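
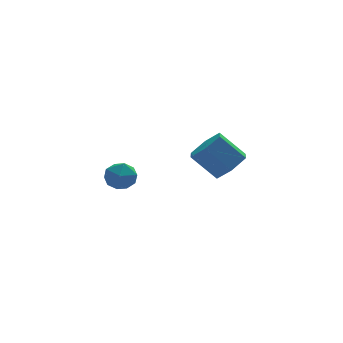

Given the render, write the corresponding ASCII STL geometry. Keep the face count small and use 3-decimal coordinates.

solid 
facet normal 0.604 -0.362 -0.710
outer loop
vertex 4.375 -0.317 -3.787
vertex 3.616 -0.692 -4.241
vertex 3.908 0.2 -4.448
endloop
endfacet
facet normal 0.631 0.761 0.149
outer loop
vertex 4.375 -0.317 -3.787
vertex 3.908 0.2 -4.448
vertex 3.402 0.266 -2.644
endloop
endfacet
facet normal 0.631 0.761 0.149
outer loop
vertex 3.402 0.266 -2.644
vertex 3.908 0.2 -4.448
vertex 2.935 0.783 -3.305
endloop
endfacet
facet normal -0.604 0.362 0.710
outer loop
vertex 3.402 0.266 -2.644
vertex 2.935 0.783 -3.305
vertex 2.644 -0.108 -3.099
endloop
endfacet
facet normal 0.604 -0.362 -0.710
outer loop
vertex 3.908 0.2 -4.448
vertex 3.616 -0.692 -4.241
vertex 3.15 -0.175 -4.902
endloop
endfacet
facet normal -0.106 0.846 -0.522
outer loop
vertex 3.908 0.2 -4.448
vertex 3.15 -0.175 -4.902
vertex 2.935 0.783 -3.305
endloop
endfacet
facet normal -0.105 0.846 -0.522
outer loop
vertex 2.935 0.783 -3.305
vertex 3.15 -0.175 -4.902
vertex 2.177 0.408 -3.76
endloop
endfacet
facet normal -0.605 0.362 0.710
outer loop
vertex 2.935 0.783 -3.305
vertex 2.177 0.408 -3.76
vertex 2.644 -0.108 -3.099
endloop
endfacet
facet normal 0.605 -0.362 -0.709
outer loop
vertex 3.15 -0.175 -4.902
vertex 3.616 -0.692 -4.241
vertex 2.858 -1.066 -4.696
endloop
endfacet
facet normal -0.736 0.086 -0.671
outer loop
vertex 3.15 -0.175 -4.902
vertex 2.858 -1.066 -4.696
vertex 2.177 0.408 -3.76
endloop
endfacet
facet normal -0.737 0.086 -0.671
outer loop
vertex 2.177 0.408 -3.76
vertex 2.858 -1.066 -4.696
vertex 1.885 -0.483 -3.553
endloop
endfacet
facet normal -0.604 0.363 0.710
outer loop
vertex 2.177 0.408 -3.76
vertex 1.885 -0.483 -3.553
vertex 2.644 -0.108 -3.099
endloop
endfacet
facet normal 0.604 -0.362 -0.710
outer loop
vertex 2.858 -1.066 -4.696
vertex 3.616 -0.692 -4.241
vertex 3.325 -1.583 -4.035
endloop
endfacet
facet normal -0.631 -0.761 -0.149
outer loop
vertex 2.858 -1.066 -4.696
vertex 3.325 -1.583 -4.035
vertex 1.885 -0.483 -3.553
endloop
endfacet
facet normal -0.631 -0.761 -0.149
outer loop
vertex 1.885 -0.483 -3.553
vertex 3.325 -1.583 -4.035
vertex 2.352 -1.0 -2.892
endloop
endfacet
facet normal -0.604 0.362 0.710
outer loop
vertex 1.885 -0.483 -3.553
vertex 2.352 -1.0 -2.892
vertex 2.644 -0.108 -3.099
endloop
endfacet
facet normal 0.605 -0.362 -0.710
outer loop
vertex 3.325 -1.583 -4.035
vertex 3.616 -0.692 -4.241
vertex 4.083 -1.208 -3.58
endloop
endfacet
facet normal 0.106 -0.847 0.522
outer loop
vertex 3.325 -1.583 -4.035
vertex 4.083 -1.208 -3.58
vertex 2.352 -1.0 -2.892
endloop
endfacet
facet normal 0.106 -0.846 0.522
outer loop
vertex 2.352 -1.0 -2.892
vertex 4.083 -1.208 -3.58
vertex 3.11 -0.625 -2.438
endloop
endfacet
facet normal -0.604 0.362 0.710
outer loop
vertex 2.352 -1.0 -2.892
vertex 3.11 -0.625 -2.438
vertex 2.644 -0.108 -3.099
endloop
endfacet
facet normal 0.604 -0.363 -0.710
outer loop
vertex 4.083 -1.208 -3.58
vertex 3.616 -0.692 -4.241
vertex 4.375 -0.317 -3.787
endloop
endfacet
facet normal 0.736 -0.085 0.671
outer loop
vertex 4.083 -1.208 -3.58
vertex 4.375 -0.317 -3.787
vertex 3.11 -0.625 -2.438
endloop
endfacet
facet normal 0.736 -0.086 0.671
outer loop
vertex 3.11 -0.625 -2.438
vertex 4.375 -0.317 -3.787
vertex 3.402 0.266 -2.644
endloop
endfacet
facet normal -0.605 0.362 0.709
outer loop
vertex 3.11 -0.625 -2.438
vertex 3.402 0.266 -2.644
vertex 2.644 -0.108 -3.099
endloop
endfacet
facet normal -0.244 0.967 -0.077
outer loop
vertex -1.711 -2.62 -3.167
vertex -2.467 -2.8 -3.031
vertex -1.987 -2.631 -2.429
endloop
endfacet
facet normal 0.422 0.890 0.171
outer loop
vertex -1.711 -2.62 -3.167
vertex -1.987 -2.631 -2.429
vertex -1.278 -2.936 -2.589
endloop
endfacet
facet normal 0.795 0.520 -0.311
outer loop
vertex -1.711 -2.62 -3.167
vertex -1.278 -2.936 -2.589
vertex -1.319 -3.293 -3.291
endloop
endfacet
facet normal 0.360 0.368 -0.857
outer loop
vertex -1.711 -2.62 -3.167
vertex -1.319 -3.293 -3.291
vertex -2.054 -3.209 -3.564
endloop
endfacet
facet normal -0.281 0.644 -0.712
outer loop
vertex -1.711 -2.62 -3.167
vertex -2.054 -3.209 -3.564
vertex -2.467 -2.8 -3.031
endloop
endfacet
facet normal 0.391 0.504 0.770
outer loop
vertex -1.278 -2.936 -2.589
vertex -1.987 -2.631 -2.429
vertex -1.766 -3.311 -2.096
endloop
endfacet
facet normal -0.685 0.628 0.370
outer loop
vertex -1.987 -2.631 -2.429
vertex -2.467 -2.8 -3.031
vertex -2.501 -3.227 -2.369
endloop
endfacet
facet normal -0.746 0.105 -0.658
outer loop
vertex -2.467 -2.8 -3.031
vertex -2.054 -3.209 -3.564
vertex -2.542 -3.584 -3.071
endloop
endfacet
facet normal 0.293 -0.342 -0.893
outer loop
vertex -2.054 -3.209 -3.564
vertex -1.319 -3.293 -3.291
vertex -1.833 -3.889 -3.231
endloop
endfacet
facet normal 0.995 -0.095 -0.010
outer loop
vertex -1.319 -3.293 -3.291
vertex -1.278 -2.936 -2.589
vertex -1.353 -3.72 -2.629
endloop
endfacet
facet normal -0.360 -0.368 0.857
outer loop
vertex -2.109 -3.9 -2.493
vertex -1.766 -3.311 -2.096
vertex -2.501 -3.227 -2.369
endloop
endfacet
facet normal -0.795 -0.520 0.311
outer loop
vertex -2.109 -3.9 -2.493
vertex -2.501 -3.227 -2.369
vertex -2.542 -3.584 -3.071
endloop
endfacet
facet normal -0.422 -0.890 -0.171
outer loop
vertex -2.109 -3.9 -2.493
vertex -2.542 -3.584 -3.071
vertex -1.833 -3.889 -3.231
endloop
endfacet
facet normal 0.244 -0.967 0.077
outer loop
vertex -2.109 -3.9 -2.493
vertex -1.833 -3.889 -3.231
vertex -1.353 -3.72 -2.629
endloop
endfacet
facet normal 0.281 -0.644 0.712
outer loop
vertex -2.109 -3.9 -2.493
vertex -1.353 -3.72 -2.629
vertex -1.766 -3.311 -2.096
endloop
endfacet
facet normal -0.293 0.342 0.893
outer loop
vertex -2.501 -3.227 -2.369
vertex -1.766 -3.311 -2.096
vertex -1.987 -2.631 -2.429
endloop
endfacet
facet normal -0.995 0.095 0.010
outer loop
vertex -2.542 -3.584 -3.071
vertex -2.501 -3.227 -2.369
vertex -2.467 -2.8 -3.031
endloop
endfacet
facet normal -0.391 -0.504 -0.770
outer loop
vertex -1.833 -3.889 -3.231
vertex -2.542 -3.584 -3.071
vertex -2.054 -3.209 -3.564
endloop
endfacet
facet normal 0.685 -0.628 -0.370
outer loop
vertex -1.353 -3.72 -2.629
vertex -1.833 -3.889 -3.231
vertex -1.319 -3.293 -3.291
endloop
endfacet
facet normal 0.746 -0.105 0.658
outer loop
vertex -1.766 -3.311 -2.096
vertex -1.353 -3.72 -2.629
vertex -1.278 -2.936 -2.589
endloop
endfacet

endsolid


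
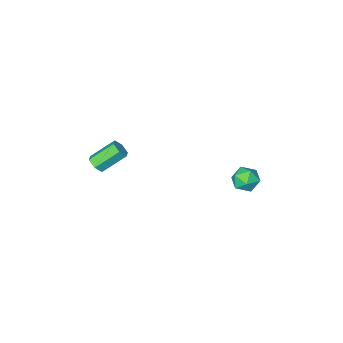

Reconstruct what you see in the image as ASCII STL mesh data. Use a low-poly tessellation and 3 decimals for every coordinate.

solid 
facet normal 0.729 -0.265 -0.631
outer loop
vertex 3.232 2.082 3.227
vertex 2.933 1.682 3.049
vertex 2.905 2.158 2.817
endloop
endfacet
facet normal 0.296 0.953 -0.059
outer loop
vertex 3.232 2.082 3.227
vertex 2.905 2.158 2.817
vertex 2.147 2.477 4.168
endloop
endfacet
facet normal 0.297 0.953 -0.058
outer loop
vertex 2.147 2.477 4.168
vertex 2.905 2.158 2.817
vertex 1.82 2.554 3.759
endloop
endfacet
facet normal -0.728 0.267 0.632
outer loop
vertex 2.147 2.477 4.168
vertex 1.82 2.554 3.759
vertex 1.847 2.078 3.991
endloop
endfacet
facet normal 0.727 -0.266 -0.633
outer loop
vertex 2.905 2.158 2.817
vertex 2.933 1.682 3.049
vertex 2.605 1.759 2.64
endloop
endfacet
facet normal -0.387 0.601 -0.699
outer loop
vertex 2.905 2.158 2.817
vertex 2.605 1.759 2.64
vertex 1.82 2.554 3.759
endloop
endfacet
facet normal -0.387 0.601 -0.699
outer loop
vertex 1.82 2.554 3.759
vertex 2.605 1.759 2.64
vertex 1.52 2.154 3.581
endloop
endfacet
facet normal -0.729 0.266 0.631
outer loop
vertex 1.82 2.554 3.759
vertex 1.52 2.154 3.581
vertex 1.847 2.078 3.991
endloop
endfacet
facet normal 0.727 -0.266 -0.633
outer loop
vertex 2.605 1.759 2.64
vertex 2.933 1.682 3.049
vertex 2.633 1.283 2.872
endloop
endfacet
facet normal -0.683 -0.352 -0.640
outer loop
vertex 2.605 1.759 2.64
vertex 2.633 1.283 2.872
vertex 1.52 2.154 3.581
endloop
endfacet
facet normal -0.683 -0.352 -0.640
outer loop
vertex 1.52 2.154 3.581
vertex 2.633 1.283 2.872
vertex 1.548 1.678 3.813
endloop
endfacet
facet normal -0.729 0.265 0.631
outer loop
vertex 1.52 2.154 3.581
vertex 1.548 1.678 3.813
vertex 1.847 2.078 3.991
endloop
endfacet
facet normal 0.728 -0.267 -0.632
outer loop
vertex 2.633 1.283 2.872
vertex 2.933 1.682 3.049
vertex 2.96 1.206 3.281
endloop
endfacet
facet normal -0.297 -0.953 0.058
outer loop
vertex 2.633 1.283 2.872
vertex 2.96 1.206 3.281
vertex 1.548 1.678 3.813
endloop
endfacet
facet normal -0.296 -0.953 0.060
outer loop
vertex 1.548 1.678 3.813
vertex 2.96 1.206 3.281
vertex 1.875 1.602 4.223
endloop
endfacet
facet normal -0.729 0.265 0.631
outer loop
vertex 1.548 1.678 3.813
vertex 1.875 1.602 4.223
vertex 1.847 2.078 3.991
endloop
endfacet
facet normal 0.729 -0.266 -0.631
outer loop
vertex 2.96 1.206 3.281
vertex 2.933 1.682 3.049
vertex 3.26 1.606 3.459
endloop
endfacet
facet normal 0.387 -0.601 0.699
outer loop
vertex 2.96 1.206 3.281
vertex 3.26 1.606 3.459
vertex 1.875 1.602 4.223
endloop
endfacet
facet normal 0.387 -0.601 0.699
outer loop
vertex 1.875 1.602 4.223
vertex 3.26 1.606 3.459
vertex 2.175 2.001 4.4
endloop
endfacet
facet normal -0.727 0.266 0.633
outer loop
vertex 1.875 1.602 4.223
vertex 2.175 2.001 4.4
vertex 1.847 2.078 3.991
endloop
endfacet
facet normal 0.729 -0.265 -0.631
outer loop
vertex 3.26 1.606 3.459
vertex 2.933 1.682 3.049
vertex 3.232 2.082 3.227
endloop
endfacet
facet normal 0.683 0.352 0.640
outer loop
vertex 3.26 1.606 3.459
vertex 3.232 2.082 3.227
vertex 2.175 2.001 4.4
endloop
endfacet
facet normal 0.683 0.352 0.640
outer loop
vertex 2.175 2.001 4.4
vertex 3.232 2.082 3.227
vertex 2.147 2.477 4.168
endloop
endfacet
facet normal -0.727 0.266 0.633
outer loop
vertex 2.175 2.001 4.4
vertex 2.147 2.477 4.168
vertex 1.847 2.078 3.991
endloop
endfacet
facet normal -0.001 0.998 -0.059
outer loop
vertex -3.798 4.501 -0.087
vertex -4.291 4.536 0.514
vertex -3.523 4.544 0.639
endloop
endfacet
facet normal 0.623 0.731 -0.279
outer loop
vertex -3.798 4.501 -0.087
vertex -3.523 4.544 0.639
vertex -3.19 4.064 0.125
endloop
endfacet
facet normal 0.492 0.286 -0.822
outer loop
vertex -3.798 4.501 -0.087
vertex -3.19 4.064 0.125
vertex -3.753 3.759 -0.318
endloop
endfacet
facet normal -0.212 0.279 -0.937
outer loop
vertex -3.798 4.501 -0.087
vertex -3.753 3.759 -0.318
vertex -4.433 4.051 -0.077
endloop
endfacet
facet normal -0.517 0.719 -0.466
outer loop
vertex -3.798 4.501 -0.087
vertex -4.433 4.051 -0.077
vertex -4.291 4.536 0.514
endloop
endfacet
facet normal 0.901 0.350 0.256
outer loop
vertex -3.19 4.064 0.125
vertex -3.523 4.544 0.639
vertex -3.307 3.829 0.857
endloop
endfacet
facet normal -0.108 0.783 0.613
outer loop
vertex -3.523 4.544 0.639
vertex -4.291 4.536 0.514
vertex -3.987 4.121 1.098
endloop
endfacet
facet normal -0.943 0.330 -0.045
outer loop
vertex -4.291 4.536 0.514
vertex -4.433 4.051 -0.077
vertex -4.55 3.816 0.655
endloop
endfacet
facet normal -0.450 -0.382 -0.807
outer loop
vertex -4.433 4.051 -0.077
vertex -3.753 3.759 -0.318
vertex -4.217 3.336 0.141
endloop
endfacet
facet normal 0.690 -0.370 -0.622
outer loop
vertex -3.753 3.759 -0.318
vertex -3.19 4.064 0.125
vertex -3.449 3.344 0.266
endloop
endfacet
facet normal 0.212 -0.279 0.937
outer loop
vertex -3.942 3.379 0.867
vertex -3.307 3.829 0.857
vertex -3.987 4.121 1.098
endloop
endfacet
facet normal -0.492 -0.286 0.822
outer loop
vertex -3.942 3.379 0.867
vertex -3.987 4.121 1.098
vertex -4.55 3.816 0.655
endloop
endfacet
facet normal -0.623 -0.731 0.279
outer loop
vertex -3.942 3.379 0.867
vertex -4.55 3.816 0.655
vertex -4.217 3.336 0.141
endloop
endfacet
facet normal 0.001 -0.998 0.059
outer loop
vertex -3.942 3.379 0.867
vertex -4.217 3.336 0.141
vertex -3.449 3.344 0.266
endloop
endfacet
facet normal 0.517 -0.719 0.466
outer loop
vertex -3.942 3.379 0.867
vertex -3.449 3.344 0.266
vertex -3.307 3.829 0.857
endloop
endfacet
facet normal 0.450 0.382 0.807
outer loop
vertex -3.987 4.121 1.098
vertex -3.307 3.829 0.857
vertex -3.523 4.544 0.639
endloop
endfacet
facet normal -0.690 0.370 0.622
outer loop
vertex -4.55 3.816 0.655
vertex -3.987 4.121 1.098
vertex -4.291 4.536 0.514
endloop
endfacet
facet normal -0.901 -0.350 -0.256
outer loop
vertex -4.217 3.336 0.141
vertex -4.55 3.816 0.655
vertex -4.433 4.051 -0.077
endloop
endfacet
facet normal 0.108 -0.783 -0.613
outer loop
vertex -3.449 3.344 0.266
vertex -4.217 3.336 0.141
vertex -3.753 3.759 -0.318
endloop
endfacet
facet normal 0.943 -0.330 0.045
outer loop
vertex -3.307 3.829 0.857
vertex -3.449 3.344 0.266
vertex -3.19 4.064 0.125
endloop
endfacet

endsolid


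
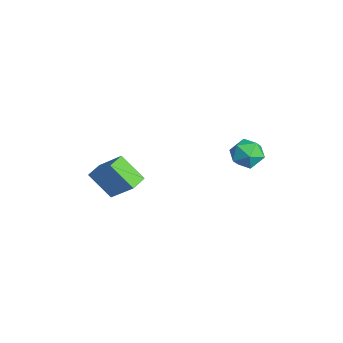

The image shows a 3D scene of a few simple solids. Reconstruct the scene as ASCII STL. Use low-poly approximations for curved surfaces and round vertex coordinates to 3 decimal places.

solid 
facet normal -0.591 -0.393 -0.705
outer loop
vertex -1.064 -3.315 -0.918
vertex -1.629 -2.634 -0.824
vertex -0.237 -2.469 -2.083
endloop
endfacet
facet normal 0.635 -0.765 -0.105
outer loop
vertex 0.909 -1.706 -0.716
vertex -1.064 -3.315 -0.918
vertex -0.237 -2.469 -2.083
endloop
endfacet
facet normal -0.591 -0.393 -0.705
outer loop
vertex -0.237 -2.469 -2.083
vertex -1.629 -2.634 -0.824
vertex -0.802 -1.788 -1.989
endloop
endfacet
facet normal 0.498 0.510 -0.702
outer loop
vertex -0.802 -1.788 -1.989
vertex 0.909 -1.706 -0.716
vertex -0.237 -2.469 -2.083
endloop
endfacet
facet normal -0.498 -0.510 0.702
outer loop
vertex -1.064 -3.315 -0.918
vertex -0.483 -1.871 0.543
vertex -1.629 -2.634 -0.824
endloop
endfacet
facet normal 0.635 -0.765 -0.105
outer loop
vertex 0.082 -2.552 0.449
vertex -1.064 -3.315 -0.918
vertex 0.909 -1.706 -0.716
endloop
endfacet
facet normal -0.498 -0.510 0.702
outer loop
vertex 0.082 -2.552 0.449
vertex -0.483 -1.871 0.543
vertex -1.064 -3.315 -0.918
endloop
endfacet
facet normal -0.635 0.765 0.105
outer loop
vertex -1.629 -2.634 -0.824
vertex -0.483 -1.871 0.543
vertex -0.802 -1.788 -1.989
endloop
endfacet
facet normal 0.498 0.510 -0.702
outer loop
vertex 0.344 -1.025 -0.622
vertex 0.909 -1.706 -0.716
vertex -0.802 -1.788 -1.989
endloop
endfacet
facet normal -0.635 0.765 0.105
outer loop
vertex -0.802 -1.788 -1.989
vertex -0.483 -1.871 0.543
vertex 0.344 -1.025 -0.622
endloop
endfacet
facet normal 0.591 0.393 0.705
outer loop
vertex 0.344 -1.025 -0.622
vertex 0.082 -2.552 0.449
vertex 0.909 -1.706 -0.716
endloop
endfacet
facet normal 0.591 0.393 0.705
outer loop
vertex -0.483 -1.871 0.543
vertex 0.082 -2.552 0.449
vertex 0.344 -1.025 -0.622
endloop
endfacet
facet normal -0.974 -0.220 0.062
outer loop
vertex 0.482 3.731 0.36
vertex 0.686 2.932 0.731
vertex 0.556 3.656 1.258
endloop
endfacet
facet normal -0.868 0.484 0.112
outer loop
vertex 0.482 3.731 0.36
vertex 0.556 3.656 1.258
vertex 0.903 4.376 0.834
endloop
endfacet
facet normal -0.531 0.699 -0.479
outer loop
vertex 0.482 3.731 0.36
vertex 0.903 4.376 0.834
vertex 1.247 4.097 0.045
endloop
endfacet
facet normal -0.429 0.128 -0.894
outer loop
vertex 0.482 3.731 0.36
vertex 1.247 4.097 0.045
vertex 1.113 3.205 -0.018
endloop
endfacet
facet normal -0.702 -0.439 -0.560
outer loop
vertex 0.482 3.731 0.36
vertex 1.113 3.205 -0.018
vertex 0.686 2.932 0.731
endloop
endfacet
facet normal -0.435 0.603 0.668
outer loop
vertex 0.903 4.376 0.834
vertex 0.556 3.656 1.258
vertex 1.367 3.975 1.498
endloop
endfacet
facet normal -0.607 -0.536 0.587
outer loop
vertex 0.556 3.656 1.258
vertex 0.686 2.932 0.731
vertex 1.233 3.083 1.435
endloop
endfacet
facet normal -0.168 -0.891 -0.421
outer loop
vertex 0.686 2.932 0.731
vertex 1.113 3.205 -0.018
vertex 1.577 2.804 0.646
endloop
endfacet
facet normal 0.274 0.027 -0.961
outer loop
vertex 1.113 3.205 -0.018
vertex 1.247 4.097 0.045
vertex 1.924 3.524 0.222
endloop
endfacet
facet normal 0.109 0.951 -0.289
outer loop
vertex 1.247 4.097 0.045
vertex 0.903 4.376 0.834
vertex 1.794 4.248 0.749
endloop
endfacet
facet normal 0.429 -0.128 0.894
outer loop
vertex 1.998 3.449 1.12
vertex 1.367 3.975 1.498
vertex 1.233 3.083 1.435
endloop
endfacet
facet normal 0.531 -0.699 0.479
outer loop
vertex 1.998 3.449 1.12
vertex 1.233 3.083 1.435
vertex 1.577 2.804 0.646
endloop
endfacet
facet normal 0.868 -0.484 -0.112
outer loop
vertex 1.998 3.449 1.12
vertex 1.577 2.804 0.646
vertex 1.924 3.524 0.222
endloop
endfacet
facet normal 0.974 0.220 -0.062
outer loop
vertex 1.998 3.449 1.12
vertex 1.924 3.524 0.222
vertex 1.794 4.248 0.749
endloop
endfacet
facet normal 0.702 0.439 0.560
outer loop
vertex 1.998 3.449 1.12
vertex 1.794 4.248 0.749
vertex 1.367 3.975 1.498
endloop
endfacet
facet normal -0.274 -0.027 0.961
outer loop
vertex 1.233 3.083 1.435
vertex 1.367 3.975 1.498
vertex 0.556 3.656 1.258
endloop
endfacet
facet normal -0.109 -0.951 0.289
outer loop
vertex 1.577 2.804 0.646
vertex 1.233 3.083 1.435
vertex 0.686 2.932 0.731
endloop
endfacet
facet normal 0.435 -0.603 -0.668
outer loop
vertex 1.924 3.524 0.222
vertex 1.577 2.804 0.646
vertex 1.113 3.205 -0.018
endloop
endfacet
facet normal 0.607 0.536 -0.587
outer loop
vertex 1.794 4.248 0.749
vertex 1.924 3.524 0.222
vertex 1.247 4.097 0.045
endloop
endfacet
facet normal 0.168 0.891 0.421
outer loop
vertex 1.367 3.975 1.498
vertex 1.794 4.248 0.749
vertex 0.903 4.376 0.834
endloop
endfacet

endsolid


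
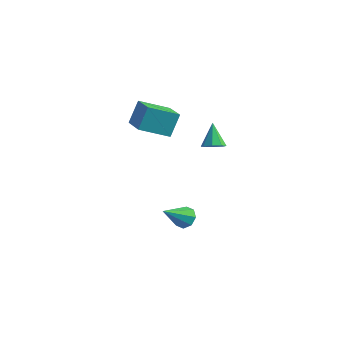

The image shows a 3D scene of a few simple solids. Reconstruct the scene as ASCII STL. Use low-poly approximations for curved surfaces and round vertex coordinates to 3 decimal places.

solid 
facet normal 0.141 0.785 -0.603
outer loop
vertex -0.368 -0.028 -3.617
vertex -0.657 -0.396 -4.164
vertex -0.913 0.042 -3.653
endloop
endfacet
facet normal -0.023 0.308 0.951
outer loop
vertex -0.368 -0.028 -3.617
vertex -0.913 0.042 -3.653
vertex -0.923 -1.864 -3.036
endloop
endfacet
facet normal 0.142 0.786 -0.602
outer loop
vertex -0.913 0.042 -3.653
vertex -0.657 -0.396 -4.164
vertex -1.308 -0.144 -3.989
endloop
endfacet
facet normal -0.691 0.226 0.687
outer loop
vertex -0.913 0.042 -3.653
vertex -1.308 -0.144 -3.989
vertex -0.923 -1.864 -3.036
endloop
endfacet
facet normal 0.142 0.785 -0.603
outer loop
vertex -1.308 -0.144 -3.989
vertex -0.657 -0.396 -4.164
vertex -1.322 -0.478 -4.427
endloop
endfacet
facet normal -0.980 -0.142 0.140
outer loop
vertex -1.308 -0.144 -3.989
vertex -1.322 -0.478 -4.427
vertex -0.923 -1.864 -3.036
endloop
endfacet
facet normal 0.142 0.785 -0.603
outer loop
vertex -1.322 -0.478 -4.427
vertex -0.657 -0.396 -4.164
vertex -0.947 -0.764 -4.711
endloop
endfacet
facet normal -0.724 -0.581 -0.371
outer loop
vertex -1.322 -0.478 -4.427
vertex -0.947 -0.764 -4.711
vertex -0.923 -1.864 -3.036
endloop
endfacet
facet normal 0.143 0.784 -0.604
outer loop
vertex -0.947 -0.764 -4.711
vertex -0.657 -0.396 -4.164
vertex -0.401 -0.835 -4.674
endloop
endfacet
facet normal -0.071 -0.834 -0.547
outer loop
vertex -0.947 -0.764 -4.711
vertex -0.401 -0.835 -4.674
vertex -0.923 -1.864 -3.036
endloop
endfacet
facet normal 0.141 0.784 -0.604
outer loop
vertex -0.401 -0.835 -4.674
vertex -0.657 -0.396 -4.164
vertex -0.006 -0.648 -4.339
endloop
endfacet
facet normal 0.596 -0.752 -0.283
outer loop
vertex -0.401 -0.835 -4.674
vertex -0.006 -0.648 -4.339
vertex -0.923 -1.864 -3.036
endloop
endfacet
facet normal 0.142 0.785 -0.603
outer loop
vertex -0.006 -0.648 -4.339
vertex -0.657 -0.396 -4.164
vertex 0.008 -0.314 -3.901
endloop
endfacet
facet normal 0.885 -0.384 0.264
outer loop
vertex -0.006 -0.648 -4.339
vertex 0.008 -0.314 -3.901
vertex -0.923 -1.864 -3.036
endloop
endfacet
facet normal 0.142 0.785 -0.603
outer loop
vertex 0.008 -0.314 -3.901
vertex -0.657 -0.396 -4.164
vertex -0.368 -0.028 -3.617
endloop
endfacet
facet normal 0.628 0.056 0.776
outer loop
vertex 0.008 -0.314 -3.901
vertex -0.368 -0.028 -3.617
vertex -0.923 -1.864 -3.036
endloop
endfacet
facet normal 0.390 -0.418 -0.820
outer loop
vertex 1.592 0.155 1.914
vertex 1.059 -0.212 1.848
vertex 1.243 0.375 1.636
endloop
endfacet
facet normal 0.408 0.892 0.194
outer loop
vertex 1.592 0.155 1.914
vertex 1.243 0.375 1.636
vertex 0.481 0.412 3.072
endloop
endfacet
facet normal 0.388 -0.418 -0.822
outer loop
vertex 1.243 0.375 1.636
vertex 1.059 -0.212 1.848
vertex 0.786 0.252 1.483
endloop
endfacet
facet normal -0.214 0.967 -0.138
outer loop
vertex 1.243 0.375 1.636
vertex 0.786 0.252 1.483
vertex 0.481 0.412 3.072
endloop
endfacet
facet normal 0.388 -0.418 -0.822
outer loop
vertex 0.786 0.252 1.483
vertex 1.059 -0.212 1.848
vertex 0.489 -0.143 1.544
endloop
endfacet
facet normal -0.797 0.567 -0.210
outer loop
vertex 0.786 0.252 1.483
vertex 0.489 -0.143 1.544
vertex 0.481 0.412 3.072
endloop
endfacet
facet normal 0.387 -0.418 -0.821
outer loop
vertex 0.489 -0.143 1.544
vertex 1.059 -0.212 1.848
vertex 0.526 -0.578 1.783
endloop
endfacet
facet normal -0.997 -0.073 0.021
outer loop
vertex 0.489 -0.143 1.544
vertex 0.526 -0.578 1.783
vertex 0.481 0.412 3.072
endloop
endfacet
facet normal 0.387 -0.418 -0.822
outer loop
vertex 0.526 -0.578 1.783
vertex 1.059 -0.212 1.848
vertex 0.876 -0.798 2.06
endloop
endfacet
facet normal -0.698 -0.580 0.421
outer loop
vertex 0.526 -0.578 1.783
vertex 0.876 -0.798 2.06
vertex 0.481 0.412 3.072
endloop
endfacet
facet normal 0.388 -0.418 -0.821
outer loop
vertex 0.876 -0.798 2.06
vertex 1.059 -0.212 1.848
vertex 1.333 -0.675 2.213
endloop
endfacet
facet normal -0.076 -0.654 0.753
outer loop
vertex 0.876 -0.798 2.06
vertex 1.333 -0.675 2.213
vertex 0.481 0.412 3.072
endloop
endfacet
facet normal 0.390 -0.417 -0.821
outer loop
vertex 1.333 -0.675 2.213
vertex 1.059 -0.212 1.848
vertex 1.629 -0.28 2.153
endloop
endfacet
facet normal 0.506 -0.254 0.824
outer loop
vertex 1.333 -0.675 2.213
vertex 1.629 -0.28 2.153
vertex 0.481 0.412 3.072
endloop
endfacet
facet normal 0.389 -0.418 -0.821
outer loop
vertex 1.629 -0.28 2.153
vertex 1.059 -0.212 1.848
vertex 1.592 0.155 1.914
endloop
endfacet
facet normal 0.707 0.386 0.593
outer loop
vertex 1.629 -0.28 2.153
vertex 1.592 0.155 1.914
vertex 0.481 0.412 3.072
endloop
endfacet
facet normal -0.815 0.520 -0.253
outer loop
vertex -3.835 -0.375 3.466
vertex -2.788 0.914 2.744
vertex -3.876 -1.087 2.135
endloop
endfacet
facet normal -0.578 -0.712 0.399
outer loop
vertex -2.392 -2.034 2.596
vertex -3.835 -0.375 3.466
vertex -3.876 -1.087 2.135
endloop
endfacet
facet normal -0.816 0.520 -0.253
outer loop
vertex -3.876 -1.087 2.135
vertex -2.788 0.914 2.744
vertex -2.83 0.202 1.413
endloop
endfacet
facet normal -0.027 -0.472 -0.881
outer loop
vertex -2.83 0.202 1.413
vertex -2.392 -2.034 2.596
vertex -3.876 -1.087 2.135
endloop
endfacet
facet normal 0.027 0.472 0.881
outer loop
vertex -3.835 -0.375 3.466
vertex -1.304 -0.033 3.205
vertex -2.788 0.914 2.744
endloop
endfacet
facet normal -0.578 -0.712 0.399
outer loop
vertex -2.35 -1.322 3.927
vertex -3.835 -0.375 3.466
vertex -2.392 -2.034 2.596
endloop
endfacet
facet normal 0.027 0.472 0.881
outer loop
vertex -2.35 -1.322 3.927
vertex -1.304 -0.033 3.205
vertex -3.835 -0.375 3.466
endloop
endfacet
facet normal 0.578 0.712 -0.399
outer loop
vertex -2.788 0.914 2.744
vertex -1.304 -0.033 3.205
vertex -2.83 0.202 1.413
endloop
endfacet
facet normal -0.027 -0.472 -0.881
outer loop
vertex -1.345 -0.745 1.874
vertex -2.392 -2.034 2.596
vertex -2.83 0.202 1.413
endloop
endfacet
facet normal 0.578 0.712 -0.399
outer loop
vertex -2.83 0.202 1.413
vertex -1.304 -0.033 3.205
vertex -1.345 -0.745 1.874
endloop
endfacet
facet normal 0.815 -0.521 0.253
outer loop
vertex -1.345 -0.745 1.874
vertex -2.35 -1.322 3.927
vertex -2.392 -2.034 2.596
endloop
endfacet
facet normal 0.816 -0.520 0.253
outer loop
vertex -1.304 -0.033 3.205
vertex -2.35 -1.322 3.927
vertex -1.345 -0.745 1.874
endloop
endfacet

endsolid


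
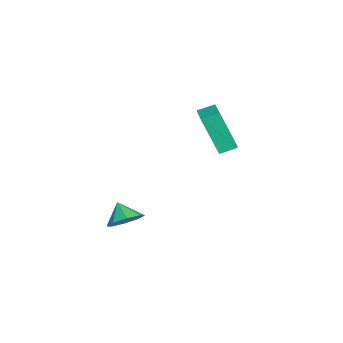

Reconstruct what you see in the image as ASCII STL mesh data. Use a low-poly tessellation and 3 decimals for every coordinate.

solid 
facet normal -0.950 -0.252 -0.183
outer loop
vertex -3.96 -1.782 2.447
vertex -4.217 -1.028 2.745
vertex -3.802 -0.956 0.49
endloop
endfacet
facet normal 0.301 -0.887 -0.350
outer loop
vertex -2.423 -0.592 0.755
vertex -3.96 -1.782 2.447
vertex -3.802 -0.956 0.49
endloop
endfacet
facet normal -0.951 -0.250 -0.183
outer loop
vertex -3.802 -0.956 0.49
vertex -4.217 -1.028 2.745
vertex -4.058 -0.202 0.788
endloop
endfacet
facet normal 0.074 0.388 -0.919
outer loop
vertex -4.058 -0.202 0.788
vertex -2.423 -0.592 0.755
vertex -3.802 -0.956 0.49
endloop
endfacet
facet normal -0.074 -0.388 0.919
outer loop
vertex -3.96 -1.782 2.447
vertex -2.838 -0.664 3.01
vertex -4.217 -1.028 2.745
endloop
endfacet
facet normal 0.302 -0.887 -0.350
outer loop
vertex -2.582 -1.418 2.712
vertex -3.96 -1.782 2.447
vertex -2.423 -0.592 0.755
endloop
endfacet
facet normal -0.074 -0.388 0.919
outer loop
vertex -2.582 -1.418 2.712
vertex -2.838 -0.664 3.01
vertex -3.96 -1.782 2.447
endloop
endfacet
facet normal -0.301 0.887 0.350
outer loop
vertex -4.217 -1.028 2.745
vertex -2.838 -0.664 3.01
vertex -4.058 -0.202 0.788
endloop
endfacet
facet normal 0.074 0.388 -0.919
outer loop
vertex -2.68 0.162 1.053
vertex -2.423 -0.592 0.755
vertex -4.058 -0.202 0.788
endloop
endfacet
facet normal -0.302 0.887 0.350
outer loop
vertex -4.058 -0.202 0.788
vertex -2.838 -0.664 3.01
vertex -2.68 0.162 1.053
endloop
endfacet
facet normal 0.950 0.251 0.183
outer loop
vertex -2.68 0.162 1.053
vertex -2.582 -1.418 2.712
vertex -2.423 -0.592 0.755
endloop
endfacet
facet normal 0.951 0.251 0.183
outer loop
vertex -2.838 -0.664 3.01
vertex -2.582 -1.418 2.712
vertex -2.68 0.162 1.053
endloop
endfacet
facet normal 0.539 0.438 -0.720
outer loop
vertex 2.654 -3.615 -0.361
vertex 2.062 -3.779 -0.904
vertex 2.229 -3.155 -0.399
endloop
endfacet
facet normal 0.078 0.154 0.985
outer loop
vertex 2.654 -3.615 -0.361
vertex 2.229 -3.155 -0.399
vertex 1.518 -4.221 -0.176
endloop
endfacet
facet normal 0.538 0.439 -0.720
outer loop
vertex 2.229 -3.155 -0.399
vertex 2.062 -3.779 -0.904
vertex 1.706 -3.06 -0.732
endloop
endfacet
facet normal -0.422 0.446 0.789
outer loop
vertex 2.229 -3.155 -0.399
vertex 1.706 -3.06 -0.732
vertex 1.518 -4.221 -0.176
endloop
endfacet
facet normal 0.538 0.439 -0.720
outer loop
vertex 1.706 -3.06 -0.732
vertex 2.062 -3.779 -0.904
vertex 1.391 -3.386 -1.166
endloop
endfacet
facet normal -0.865 0.324 0.384
outer loop
vertex 1.706 -3.06 -0.732
vertex 1.391 -3.386 -1.166
vertex 1.518 -4.221 -0.176
endloop
endfacet
facet normal 0.538 0.438 -0.721
outer loop
vertex 1.391 -3.386 -1.166
vertex 2.062 -3.779 -0.904
vertex 1.469 -3.943 -1.446
endloop
endfacet
facet normal -0.990 -0.142 0.007
outer loop
vertex 1.391 -3.386 -1.166
vertex 1.469 -3.943 -1.446
vertex 1.518 -4.221 -0.176
endloop
endfacet
facet normal 0.537 0.438 -0.720
outer loop
vertex 1.469 -3.943 -1.446
vertex 2.062 -3.779 -0.904
vertex 1.894 -4.403 -1.409
endloop
endfacet
facet normal -0.724 -0.679 -0.121
outer loop
vertex 1.469 -3.943 -1.446
vertex 1.894 -4.403 -1.409
vertex 1.518 -4.221 -0.176
endloop
endfacet
facet normal 0.538 0.438 -0.720
outer loop
vertex 1.894 -4.403 -1.409
vertex 2.062 -3.779 -0.904
vertex 2.418 -4.497 -1.075
endloop
endfacet
facet normal -0.223 -0.972 0.076
outer loop
vertex 1.894 -4.403 -1.409
vertex 2.418 -4.497 -1.075
vertex 1.518 -4.221 -0.176
endloop
endfacet
facet normal 0.539 0.438 -0.719
outer loop
vertex 2.418 -4.497 -1.075
vertex 2.062 -3.779 -0.904
vertex 2.732 -4.171 -0.641
endloop
endfacet
facet normal 0.219 -0.850 0.480
outer loop
vertex 2.418 -4.497 -1.075
vertex 2.732 -4.171 -0.641
vertex 1.518 -4.221 -0.176
endloop
endfacet
facet normal 0.539 0.438 -0.720
outer loop
vertex 2.732 -4.171 -0.641
vertex 2.062 -3.779 -0.904
vertex 2.654 -3.615 -0.361
endloop
endfacet
facet normal 0.344 -0.383 0.857
outer loop
vertex 2.732 -4.171 -0.641
vertex 2.654 -3.615 -0.361
vertex 1.518 -4.221 -0.176
endloop
endfacet

endsolid


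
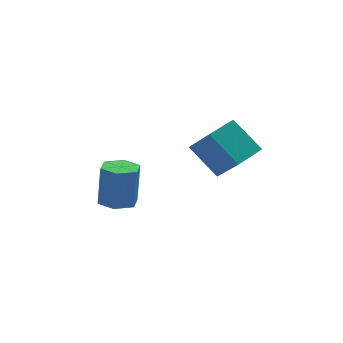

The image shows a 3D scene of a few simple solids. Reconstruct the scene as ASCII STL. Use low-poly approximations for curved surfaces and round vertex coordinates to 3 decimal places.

solid 
facet normal -0.814 -0.561 -0.152
outer loop
vertex 0.345 -2.431 -0.278
vertex -0.418 -1.601 0.742
vertex -0.11 -1.467 -1.403
endloop
endfacet
facet normal 0.502 -0.546 -0.671
outer loop
vertex 0.858 -0.799 -1.222
vertex 0.345 -2.431 -0.278
vertex -0.11 -1.467 -1.403
endloop
endfacet
facet normal -0.814 -0.561 -0.152
outer loop
vertex -0.11 -1.467 -1.403
vertex -0.418 -1.601 0.742
vertex -0.873 -0.637 -0.383
endloop
endfacet
facet normal -0.294 0.622 -0.726
outer loop
vertex -0.873 -0.637 -0.383
vertex 0.858 -0.799 -1.222
vertex -0.11 -1.467 -1.403
endloop
endfacet
facet normal 0.294 -0.622 0.726
outer loop
vertex 0.345 -2.431 -0.278
vertex 0.55 -0.933 0.923
vertex -0.418 -1.601 0.742
endloop
endfacet
facet normal 0.502 -0.546 -0.671
outer loop
vertex 1.313 -1.763 -0.097
vertex 0.345 -2.431 -0.278
vertex 0.858 -0.799 -1.222
endloop
endfacet
facet normal 0.294 -0.622 0.726
outer loop
vertex 1.313 -1.763 -0.097
vertex 0.55 -0.933 0.923
vertex 0.345 -2.431 -0.278
endloop
endfacet
facet normal -0.502 0.546 0.671
outer loop
vertex -0.418 -1.601 0.742
vertex 0.55 -0.933 0.923
vertex -0.873 -0.637 -0.383
endloop
endfacet
facet normal -0.294 0.622 -0.726
outer loop
vertex 0.095 0.031 -0.202
vertex 0.858 -0.799 -1.222
vertex -0.873 -0.637 -0.383
endloop
endfacet
facet normal -0.502 0.546 0.671
outer loop
vertex -0.873 -0.637 -0.383
vertex 0.55 -0.933 0.923
vertex 0.095 0.031 -0.202
endloop
endfacet
facet normal 0.814 0.561 0.152
outer loop
vertex 0.095 0.031 -0.202
vertex 1.313 -1.763 -0.097
vertex 0.858 -0.799 -1.222
endloop
endfacet
facet normal 0.814 0.561 0.152
outer loop
vertex 0.55 -0.933 0.923
vertex 1.313 -1.763 -0.097
vertex 0.095 0.031 -0.202
endloop
endfacet
facet normal -0.097 -0.127 -0.987
outer loop
vertex -2.043 2.238 -4.719
vertex -2.771 2.133 -4.634
vertex -2.506 2.815 -4.748
endloop
endfacet
facet normal 0.774 0.613 -0.155
outer loop
vertex -2.043 2.238 -4.719
vertex -2.506 2.815 -4.748
vertex -1.882 2.452 -3.071
endloop
endfacet
facet normal 0.774 0.613 -0.155
outer loop
vertex -1.882 2.452 -3.071
vertex -2.506 2.815 -4.748
vertex -2.344 3.028 -3.1
endloop
endfacet
facet normal 0.097 0.127 0.987
outer loop
vertex -1.882 2.452 -3.071
vertex -2.344 3.028 -3.1
vertex -2.609 2.347 -2.986
endloop
endfacet
facet normal -0.095 -0.128 -0.987
outer loop
vertex -2.506 2.815 -4.748
vertex -2.771 2.133 -4.634
vertex -3.234 2.71 -4.664
endloop
endfacet
facet normal -0.154 0.982 -0.112
outer loop
vertex -2.506 2.815 -4.748
vertex -3.234 2.71 -4.664
vertex -2.344 3.028 -3.1
endloop
endfacet
facet normal -0.155 0.982 -0.112
outer loop
vertex -2.344 3.028 -3.1
vertex -3.234 2.71 -4.664
vertex -3.072 2.923 -3.015
endloop
endfacet
facet normal 0.097 0.128 0.987
outer loop
vertex -2.344 3.028 -3.1
vertex -3.072 2.923 -3.015
vertex -2.609 2.347 -2.986
endloop
endfacet
facet normal -0.097 -0.129 -0.987
outer loop
vertex -3.234 2.71 -4.664
vertex -2.771 2.133 -4.634
vertex -3.498 2.028 -4.549
endloop
endfacet
facet normal -0.929 0.367 0.044
outer loop
vertex -3.234 2.71 -4.664
vertex -3.498 2.028 -4.549
vertex -3.072 2.923 -3.015
endloop
endfacet
facet normal -0.929 0.369 0.043
outer loop
vertex -3.072 2.923 -3.015
vertex -3.498 2.028 -4.549
vertex -3.337 2.242 -2.901
endloop
endfacet
facet normal 0.097 0.128 0.987
outer loop
vertex -3.072 2.923 -3.015
vertex -3.337 2.242 -2.901
vertex -2.609 2.347 -2.986
endloop
endfacet
facet normal -0.097 -0.127 -0.987
outer loop
vertex -3.498 2.028 -4.549
vertex -2.771 2.133 -4.634
vertex -3.036 1.452 -4.52
endloop
endfacet
facet normal -0.774 -0.613 0.155
outer loop
vertex -3.498 2.028 -4.549
vertex -3.036 1.452 -4.52
vertex -3.337 2.242 -2.901
endloop
endfacet
facet normal -0.774 -0.613 0.155
outer loop
vertex -3.337 2.242 -2.901
vertex -3.036 1.452 -4.52
vertex -2.874 1.665 -2.872
endloop
endfacet
facet normal 0.097 0.127 0.987
outer loop
vertex -3.337 2.242 -2.901
vertex -2.874 1.665 -2.872
vertex -2.609 2.347 -2.986
endloop
endfacet
facet normal -0.097 -0.128 -0.987
outer loop
vertex -3.036 1.452 -4.52
vertex -2.771 2.133 -4.634
vertex -2.308 1.557 -4.605
endloop
endfacet
facet normal 0.155 -0.982 0.112
outer loop
vertex -3.036 1.452 -4.52
vertex -2.308 1.557 -4.605
vertex -2.874 1.665 -2.872
endloop
endfacet
facet normal 0.154 -0.982 0.112
outer loop
vertex -2.874 1.665 -2.872
vertex -2.308 1.557 -4.605
vertex -2.146 1.77 -2.956
endloop
endfacet
facet normal 0.095 0.128 0.987
outer loop
vertex -2.874 1.665 -2.872
vertex -2.146 1.77 -2.956
vertex -2.609 2.347 -2.986
endloop
endfacet
facet normal -0.097 -0.128 -0.987
outer loop
vertex -2.308 1.557 -4.605
vertex -2.771 2.133 -4.634
vertex -2.043 2.238 -4.719
endloop
endfacet
facet normal 0.929 -0.369 -0.044
outer loop
vertex -2.308 1.557 -4.605
vertex -2.043 2.238 -4.719
vertex -2.146 1.77 -2.956
endloop
endfacet
facet normal 0.929 -0.367 -0.043
outer loop
vertex -2.146 1.77 -2.956
vertex -2.043 2.238 -4.719
vertex -1.882 2.452 -3.071
endloop
endfacet
facet normal 0.097 0.129 0.987
outer loop
vertex -2.146 1.77 -2.956
vertex -1.882 2.452 -3.071
vertex -2.609 2.347 -2.986
endloop
endfacet

endsolid


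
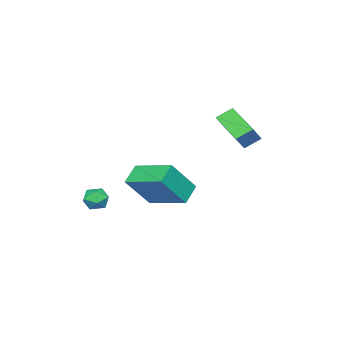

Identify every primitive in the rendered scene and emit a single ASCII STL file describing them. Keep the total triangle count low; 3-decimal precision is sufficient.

solid 
facet normal -0.712 -0.094 -0.695
outer loop
vertex -0.941 2.247 2.333
vertex -1.457 2.719 2.798
vertex -0.392 3.579 1.591
endloop
endfacet
facet normal 0.615 -0.562 -0.553
outer loop
vertex 0.377 3.681 2.342
vertex -0.941 2.247 2.333
vertex -0.392 3.579 1.591
endloop
endfacet
facet normal -0.712 -0.095 -0.696
outer loop
vertex -0.392 3.579 1.591
vertex -1.457 2.719 2.798
vertex -0.909 4.051 2.056
endloop
endfacet
facet normal 0.338 0.822 -0.458
outer loop
vertex -0.909 4.051 2.056
vertex 0.377 3.681 2.342
vertex -0.392 3.579 1.591
endloop
endfacet
facet normal -0.339 -0.822 0.458
outer loop
vertex -0.941 2.247 2.333
vertex -0.688 2.821 3.549
vertex -1.457 2.719 2.798
endloop
endfacet
facet normal 0.615 -0.561 -0.554
outer loop
vertex -0.171 2.349 3.084
vertex -0.941 2.247 2.333
vertex 0.377 3.681 2.342
endloop
endfacet
facet normal -0.338 -0.822 0.458
outer loop
vertex -0.171 2.349 3.084
vertex -0.688 2.821 3.549
vertex -0.941 2.247 2.333
endloop
endfacet
facet normal -0.615 0.561 0.554
outer loop
vertex -1.457 2.719 2.798
vertex -0.688 2.821 3.549
vertex -0.909 4.051 2.056
endloop
endfacet
facet normal 0.338 0.822 -0.459
outer loop
vertex -0.139 4.153 2.807
vertex 0.377 3.681 2.342
vertex -0.909 4.051 2.056
endloop
endfacet
facet normal -0.615 0.562 0.554
outer loop
vertex -0.909 4.051 2.056
vertex -0.688 2.821 3.549
vertex -0.139 4.153 2.807
endloop
endfacet
facet normal 0.713 0.094 0.695
outer loop
vertex -0.139 4.153 2.807
vertex -0.171 2.349 3.084
vertex 0.377 3.681 2.342
endloop
endfacet
facet normal 0.712 0.094 0.696
outer loop
vertex -0.688 2.821 3.549
vertex -0.171 2.349 3.084
vertex -0.139 4.153 2.807
endloop
endfacet
facet normal -0.964 -0.132 0.231
outer loop
vertex 2.158 -1.3 -1.496
vertex 2.271 -1.908 -1.371
vertex 2.322 -1.478 -0.913
endloop
endfacet
facet normal -0.755 0.537 0.376
outer loop
vertex 2.158 -1.3 -1.496
vertex 2.322 -1.478 -0.913
vertex 2.569 -0.955 -1.164
endloop
endfacet
facet normal -0.512 0.829 -0.228
outer loop
vertex 2.158 -1.3 -1.496
vertex 2.569 -0.955 -1.164
vertex 2.67 -1.061 -1.777
endloop
endfacet
facet normal -0.570 0.341 -0.748
outer loop
vertex 2.158 -1.3 -1.496
vertex 2.67 -1.061 -1.777
vertex 2.486 -1.651 -1.906
endloop
endfacet
facet normal -0.849 -0.253 -0.463
outer loop
vertex 2.158 -1.3 -1.496
vertex 2.486 -1.651 -1.906
vertex 2.271 -1.908 -1.371
endloop
endfacet
facet normal -0.214 0.503 0.837
outer loop
vertex 2.569 -0.955 -1.164
vertex 2.322 -1.478 -0.913
vertex 2.934 -1.349 -0.834
endloop
endfacet
facet normal -0.551 -0.577 0.603
outer loop
vertex 2.322 -1.478 -0.913
vertex 2.271 -1.908 -1.371
vertex 2.75 -1.939 -0.963
endloop
endfacet
facet normal -0.366 -0.773 -0.518
outer loop
vertex 2.271 -1.908 -1.371
vertex 2.486 -1.651 -1.906
vertex 2.851 -2.045 -1.576
endloop
endfacet
facet normal 0.087 0.187 -0.979
outer loop
vertex 2.486 -1.651 -1.906
vertex 2.67 -1.061 -1.777
vertex 3.098 -1.522 -1.827
endloop
endfacet
facet normal 0.181 0.974 -0.139
outer loop
vertex 2.67 -1.061 -1.777
vertex 2.569 -0.955 -1.164
vertex 3.149 -1.092 -1.369
endloop
endfacet
facet normal 0.570 -0.341 0.748
outer loop
vertex 3.262 -1.7 -1.244
vertex 2.934 -1.349 -0.834
vertex 2.75 -1.939 -0.963
endloop
endfacet
facet normal 0.512 -0.829 0.228
outer loop
vertex 3.262 -1.7 -1.244
vertex 2.75 -1.939 -0.963
vertex 2.851 -2.045 -1.576
endloop
endfacet
facet normal 0.755 -0.537 -0.376
outer loop
vertex 3.262 -1.7 -1.244
vertex 2.851 -2.045 -1.576
vertex 3.098 -1.522 -1.827
endloop
endfacet
facet normal 0.964 0.132 -0.231
outer loop
vertex 3.262 -1.7 -1.244
vertex 3.098 -1.522 -1.827
vertex 3.149 -1.092 -1.369
endloop
endfacet
facet normal 0.849 0.253 0.463
outer loop
vertex 3.262 -1.7 -1.244
vertex 3.149 -1.092 -1.369
vertex 2.934 -1.349 -0.834
endloop
endfacet
facet normal -0.087 -0.187 0.979
outer loop
vertex 2.75 -1.939 -0.963
vertex 2.934 -1.349 -0.834
vertex 2.322 -1.478 -0.913
endloop
endfacet
facet normal -0.181 -0.974 0.139
outer loop
vertex 2.851 -2.045 -1.576
vertex 2.75 -1.939 -0.963
vertex 2.271 -1.908 -1.371
endloop
endfacet
facet normal 0.214 -0.503 -0.837
outer loop
vertex 3.098 -1.522 -1.827
vertex 2.851 -2.045 -1.576
vertex 2.486 -1.651 -1.906
endloop
endfacet
facet normal 0.551 0.577 -0.603
outer loop
vertex 3.149 -1.092 -1.369
vertex 3.098 -1.522 -1.827
vertex 2.67 -1.061 -1.777
endloop
endfacet
facet normal 0.366 0.773 0.518
outer loop
vertex 2.934 -1.349 -0.834
vertex 3.149 -1.092 -1.369
vertex 2.569 -0.955 -1.164
endloop
endfacet
facet normal -0.584 0.244 -0.775
outer loop
vertex -2.656 -2.169 -2.593
vertex -2.509 -0.181 -2.077
vertex -1.758 -2.069 -3.238
endloop
endfacet
facet normal -0.072 -0.966 -0.250
outer loop
vertex -0.631 -2.539 -1.743
vertex -2.656 -2.169 -2.593
vertex -1.758 -2.069 -3.238
endloop
endfacet
facet normal -0.584 0.244 -0.774
outer loop
vertex -1.758 -2.069 -3.238
vertex -2.509 -0.181 -2.077
vertex -1.611 -0.08 -2.722
endloop
endfacet
facet normal 0.809 0.091 -0.581
outer loop
vertex -1.611 -0.08 -2.722
vertex -0.631 -2.539 -1.743
vertex -1.758 -2.069 -3.238
endloop
endfacet
facet normal -0.809 -0.091 0.581
outer loop
vertex -2.656 -2.169 -2.593
vertex -1.382 -0.651 -0.582
vertex -2.509 -0.181 -2.077
endloop
endfacet
facet normal -0.071 -0.966 -0.250
outer loop
vertex -1.529 -2.64 -1.098
vertex -2.656 -2.169 -2.593
vertex -0.631 -2.539 -1.743
endloop
endfacet
facet normal -0.809 -0.091 0.581
outer loop
vertex -1.529 -2.64 -1.098
vertex -1.382 -0.651 -0.582
vertex -2.656 -2.169 -2.593
endloop
endfacet
facet normal 0.071 0.966 0.250
outer loop
vertex -2.509 -0.181 -2.077
vertex -1.382 -0.651 -0.582
vertex -1.611 -0.08 -2.722
endloop
endfacet
facet normal 0.809 0.091 -0.581
outer loop
vertex -0.484 -0.551 -1.227
vertex -0.631 -2.539 -1.743
vertex -1.611 -0.08 -2.722
endloop
endfacet
facet normal 0.072 0.966 0.250
outer loop
vertex -1.611 -0.08 -2.722
vertex -1.382 -0.651 -0.582
vertex -0.484 -0.551 -1.227
endloop
endfacet
facet normal 0.584 -0.244 0.774
outer loop
vertex -0.484 -0.551 -1.227
vertex -1.529 -2.64 -1.098
vertex -0.631 -2.539 -1.743
endloop
endfacet
facet normal 0.584 -0.244 0.775
outer loop
vertex -1.382 -0.651 -0.582
vertex -1.529 -2.64 -1.098
vertex -0.484 -0.551 -1.227
endloop
endfacet

endsolid


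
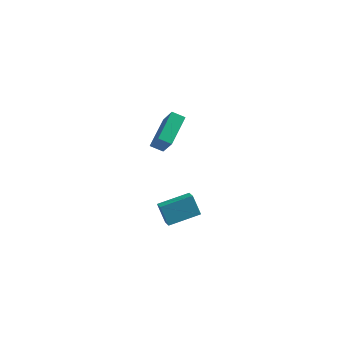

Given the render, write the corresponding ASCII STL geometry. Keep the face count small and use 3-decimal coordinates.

solid 
facet normal -0.348 0.435 -0.830
outer loop
vertex -2.07 5.014 0.7
vertex -1.303 4.977 0.359
vertex -2.507 3.17 -0.082
endloop
endfacet
facet normal -0.913 0.044 0.406
outer loop
vertex -1.877 2.383 1.421
vertex -2.07 5.014 0.7
vertex -2.507 3.17 -0.082
endloop
endfacet
facet normal -0.348 0.435 -0.830
outer loop
vertex -2.507 3.17 -0.082
vertex -1.303 4.977 0.359
vertex -1.74 3.133 -0.423
endloop
endfacet
facet normal -0.213 -0.899 -0.382
outer loop
vertex -1.74 3.133 -0.423
vertex -1.877 2.383 1.421
vertex -2.507 3.17 -0.082
endloop
endfacet
facet normal 0.213 0.899 0.382
outer loop
vertex -2.07 5.014 0.7
vertex -0.673 4.19 1.862
vertex -1.303 4.977 0.359
endloop
endfacet
facet normal -0.913 0.044 0.406
outer loop
vertex -1.44 4.227 2.203
vertex -2.07 5.014 0.7
vertex -1.877 2.383 1.421
endloop
endfacet
facet normal 0.213 0.899 0.382
outer loop
vertex -1.44 4.227 2.203
vertex -0.673 4.19 1.862
vertex -2.07 5.014 0.7
endloop
endfacet
facet normal 0.913 -0.044 -0.406
outer loop
vertex -1.303 4.977 0.359
vertex -0.673 4.19 1.862
vertex -1.74 3.133 -0.423
endloop
endfacet
facet normal -0.213 -0.899 -0.382
outer loop
vertex -1.11 2.346 1.08
vertex -1.877 2.383 1.421
vertex -1.74 3.133 -0.423
endloop
endfacet
facet normal 0.913 -0.044 -0.406
outer loop
vertex -1.74 3.133 -0.423
vertex -0.673 4.19 1.862
vertex -1.11 2.346 1.08
endloop
endfacet
facet normal 0.348 -0.435 0.830
outer loop
vertex -1.11 2.346 1.08
vertex -1.44 4.227 2.203
vertex -1.877 2.383 1.421
endloop
endfacet
facet normal 0.348 -0.435 0.830
outer loop
vertex -0.673 4.19 1.862
vertex -1.44 4.227 2.203
vertex -1.11 2.346 1.08
endloop
endfacet
facet normal -0.419 0.396 0.817
outer loop
vertex -0.661 -3.577 1.262
vertex 0.9 -2.67 1.622
vertex -0.979 -2.818 0.731
endloop
endfacet
facet normal -0.848 -0.492 -0.196
outer loop
vertex -0.46 -3.31 -0.282
vertex -0.661 -3.577 1.262
vertex -0.979 -2.818 0.731
endloop
endfacet
facet normal -0.419 0.396 0.817
outer loop
vertex -0.979 -2.818 0.731
vertex 0.9 -2.67 1.622
vertex 0.581 -1.911 1.091
endloop
endfacet
facet normal -0.325 0.774 -0.543
outer loop
vertex 0.581 -1.911 1.091
vertex -0.46 -3.31 -0.282
vertex -0.979 -2.818 0.731
endloop
endfacet
facet normal 0.325 -0.775 0.543
outer loop
vertex -0.661 -3.577 1.262
vertex 1.419 -3.162 0.609
vertex 0.9 -2.67 1.622
endloop
endfacet
facet normal -0.848 -0.493 -0.196
outer loop
vertex -0.141 -4.069 0.249
vertex -0.661 -3.577 1.262
vertex -0.46 -3.31 -0.282
endloop
endfacet
facet normal 0.325 -0.774 0.543
outer loop
vertex -0.141 -4.069 0.249
vertex 1.419 -3.162 0.609
vertex -0.661 -3.577 1.262
endloop
endfacet
facet normal 0.848 0.493 0.195
outer loop
vertex 0.9 -2.67 1.622
vertex 1.419 -3.162 0.609
vertex 0.581 -1.911 1.091
endloop
endfacet
facet normal -0.325 0.774 -0.543
outer loop
vertex 1.101 -2.403 0.078
vertex -0.46 -3.31 -0.282
vertex 0.581 -1.911 1.091
endloop
endfacet
facet normal 0.848 0.492 0.196
outer loop
vertex 0.581 -1.911 1.091
vertex 1.419 -3.162 0.609
vertex 1.101 -2.403 0.078
endloop
endfacet
facet normal 0.419 -0.396 -0.817
outer loop
vertex 1.101 -2.403 0.078
vertex -0.141 -4.069 0.249
vertex -0.46 -3.31 -0.282
endloop
endfacet
facet normal 0.419 -0.396 -0.817
outer loop
vertex 1.419 -3.162 0.609
vertex -0.141 -4.069 0.249
vertex 1.101 -2.403 0.078
endloop
endfacet

endsolid


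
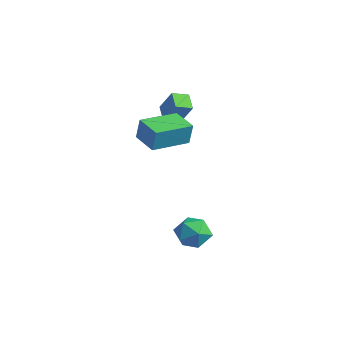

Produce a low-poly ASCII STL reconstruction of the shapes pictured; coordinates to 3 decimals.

solid 
facet normal -0.510 -0.130 -0.851
outer loop
vertex -2.937 2.456 2.518
vertex -3.825 2.88 2.985
vertex -2.664 3.359 2.216
endloop
endfacet
facet normal 0.815 -0.390 -0.428
outer loop
vertex -1.875 3.56 3.535
vertex -2.937 2.456 2.518
vertex -2.664 3.359 2.216
endloop
endfacet
facet normal -0.510 -0.130 -0.850
outer loop
vertex -2.664 3.359 2.216
vertex -3.825 2.88 2.985
vertex -3.553 3.783 2.684
endloop
endfacet
facet normal 0.275 0.912 -0.304
outer loop
vertex -3.553 3.783 2.684
vertex -1.875 3.56 3.535
vertex -2.664 3.359 2.216
endloop
endfacet
facet normal -0.276 -0.912 0.304
outer loop
vertex -2.937 2.456 2.518
vertex -3.036 3.081 4.304
vertex -3.825 2.88 2.985
endloop
endfacet
facet normal 0.815 -0.389 -0.429
outer loop
vertex -2.147 2.657 3.836
vertex -2.937 2.456 2.518
vertex -1.875 3.56 3.535
endloop
endfacet
facet normal -0.275 -0.912 0.304
outer loop
vertex -2.147 2.657 3.836
vertex -3.036 3.081 4.304
vertex -2.937 2.456 2.518
endloop
endfacet
facet normal -0.816 0.389 0.429
outer loop
vertex -3.825 2.88 2.985
vertex -3.036 3.081 4.304
vertex -3.553 3.783 2.684
endloop
endfacet
facet normal 0.275 0.912 -0.304
outer loop
vertex -2.763 3.984 4.002
vertex -1.875 3.56 3.535
vertex -3.553 3.783 2.684
endloop
endfacet
facet normal -0.815 0.390 0.429
outer loop
vertex -3.553 3.783 2.684
vertex -3.036 3.081 4.304
vertex -2.763 3.984 4.002
endloop
endfacet
facet normal 0.509 0.130 0.851
outer loop
vertex -2.763 3.984 4.002
vertex -2.147 2.657 3.836
vertex -1.875 3.56 3.535
endloop
endfacet
facet normal 0.510 0.130 0.850
outer loop
vertex -3.036 3.081 4.304
vertex -2.147 2.657 3.836
vertex -2.763 3.984 4.002
endloop
endfacet
facet normal -0.989 0.066 0.131
outer loop
vertex -0.574 -0.735 4.761
vertex -0.455 1.442 4.56
vertex -0.749 -0.843 3.498
endloop
endfacet
facet normal -0.054 -0.994 0.092
outer loop
vertex 0.735 -0.942 3.3
vertex -0.574 -0.735 4.761
vertex -0.749 -0.843 3.498
endloop
endfacet
facet normal -0.989 0.066 0.131
outer loop
vertex -0.749 -0.843 3.498
vertex -0.455 1.442 4.56
vertex -0.63 1.335 3.296
endloop
endfacet
facet normal -0.137 -0.084 -0.987
outer loop
vertex -0.63 1.335 3.296
vertex 0.735 -0.942 3.3
vertex -0.749 -0.843 3.498
endloop
endfacet
facet normal 0.137 0.084 0.987
outer loop
vertex -0.574 -0.735 4.761
vertex 1.029 1.343 4.362
vertex -0.455 1.442 4.56
endloop
endfacet
facet normal -0.055 -0.994 0.092
outer loop
vertex 0.91 -0.835 4.564
vertex -0.574 -0.735 4.761
vertex 0.735 -0.942 3.3
endloop
endfacet
facet normal 0.137 0.084 0.987
outer loop
vertex 0.91 -0.835 4.564
vertex 1.029 1.343 4.362
vertex -0.574 -0.735 4.761
endloop
endfacet
facet normal 0.054 0.994 -0.092
outer loop
vertex -0.455 1.442 4.56
vertex 1.029 1.343 4.362
vertex -0.63 1.335 3.296
endloop
endfacet
facet normal -0.137 -0.084 -0.987
outer loop
vertex 0.854 1.235 3.099
vertex 0.735 -0.942 3.3
vertex -0.63 1.335 3.296
endloop
endfacet
facet normal 0.055 0.994 -0.093
outer loop
vertex -0.63 1.335 3.296
vertex 1.029 1.343 4.362
vertex 0.854 1.235 3.099
endloop
endfacet
facet normal 0.989 -0.066 -0.131
outer loop
vertex 0.854 1.235 3.099
vertex 0.91 -0.835 4.564
vertex 0.735 -0.942 3.3
endloop
endfacet
facet normal 0.989 -0.066 -0.131
outer loop
vertex 1.029 1.343 4.362
vertex 0.91 -0.835 4.564
vertex 0.854 1.235 3.099
endloop
endfacet
facet normal -0.997 -0.033 0.066
outer loop
vertex 0.916 1.097 -3.352
vertex 0.981 0.155 -2.844
vertex 0.988 1.069 -2.283
endloop
endfacet
facet normal -0.764 0.642 0.068
outer loop
vertex 0.916 1.097 -3.352
vertex 0.988 1.069 -2.283
vertex 1.548 1.795 -2.839
endloop
endfacet
facet normal -0.394 0.749 -0.533
outer loop
vertex 0.916 1.097 -3.352
vertex 1.548 1.795 -2.839
vertex 1.887 1.329 -3.744
endloop
endfacet
facet normal -0.399 0.141 -0.906
outer loop
vertex 0.916 1.097 -3.352
vertex 1.887 1.329 -3.744
vertex 1.536 0.316 -3.747
endloop
endfacet
facet normal -0.772 -0.342 -0.536
outer loop
vertex 0.916 1.097 -3.352
vertex 1.536 0.316 -3.747
vertex 0.981 0.155 -2.844
endloop
endfacet
facet normal -0.317 0.718 0.619
outer loop
vertex 1.548 1.795 -2.839
vertex 0.988 1.069 -2.283
vertex 2.004 1.284 -2.013
endloop
endfacet
facet normal -0.694 -0.373 0.616
outer loop
vertex 0.988 1.069 -2.283
vertex 0.981 0.155 -2.844
vertex 1.653 0.271 -2.016
endloop
endfacet
facet normal -0.330 -0.873 -0.358
outer loop
vertex 0.981 0.155 -2.844
vertex 1.536 0.316 -3.747
vertex 1.992 -0.195 -2.921
endloop
endfacet
facet normal 0.274 -0.092 -0.957
outer loop
vertex 1.536 0.316 -3.747
vertex 1.887 1.329 -3.744
vertex 2.552 0.531 -3.477
endloop
endfacet
facet normal 0.282 0.892 -0.354
outer loop
vertex 1.887 1.329 -3.744
vertex 1.548 1.795 -2.839
vertex 2.559 1.445 -2.916
endloop
endfacet
facet normal 0.399 -0.141 0.906
outer loop
vertex 2.624 0.503 -2.408
vertex 2.004 1.284 -2.013
vertex 1.653 0.271 -2.016
endloop
endfacet
facet normal 0.394 -0.749 0.533
outer loop
vertex 2.624 0.503 -2.408
vertex 1.653 0.271 -2.016
vertex 1.992 -0.195 -2.921
endloop
endfacet
facet normal 0.764 -0.642 -0.068
outer loop
vertex 2.624 0.503 -2.408
vertex 1.992 -0.195 -2.921
vertex 2.552 0.531 -3.477
endloop
endfacet
facet normal 0.997 0.033 -0.066
outer loop
vertex 2.624 0.503 -2.408
vertex 2.552 0.531 -3.477
vertex 2.559 1.445 -2.916
endloop
endfacet
facet normal 0.772 0.342 0.536
outer loop
vertex 2.624 0.503 -2.408
vertex 2.559 1.445 -2.916
vertex 2.004 1.284 -2.013
endloop
endfacet
facet normal -0.274 0.092 0.957
outer loop
vertex 1.653 0.271 -2.016
vertex 2.004 1.284 -2.013
vertex 0.988 1.069 -2.283
endloop
endfacet
facet normal -0.282 -0.892 0.354
outer loop
vertex 1.992 -0.195 -2.921
vertex 1.653 0.271 -2.016
vertex 0.981 0.155 -2.844
endloop
endfacet
facet normal 0.317 -0.718 -0.619
outer loop
vertex 2.552 0.531 -3.477
vertex 1.992 -0.195 -2.921
vertex 1.536 0.316 -3.747
endloop
endfacet
facet normal 0.694 0.373 -0.616
outer loop
vertex 2.559 1.445 -2.916
vertex 2.552 0.531 -3.477
vertex 1.887 1.329 -3.744
endloop
endfacet
facet normal 0.330 0.873 0.358
outer loop
vertex 2.004 1.284 -2.013
vertex 2.559 1.445 -2.916
vertex 1.548 1.795 -2.839
endloop
endfacet

endsolid


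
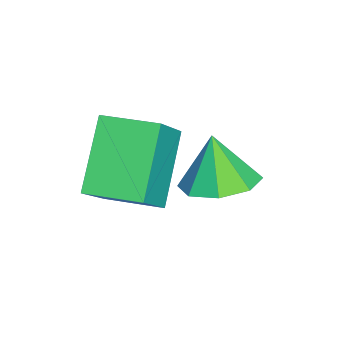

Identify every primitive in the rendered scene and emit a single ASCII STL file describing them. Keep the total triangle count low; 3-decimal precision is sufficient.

solid 
facet normal -0.786 0.061 0.615
outer loop
vertex 2.931 -1.093 4.627
vertex 3.143 0.212 4.769
vertex 2.035 -0.82 3.456
endloop
endfacet
facet normal -0.159 -0.981 -0.107
outer loop
vertex 3.497 -0.932 2.311
vertex 2.931 -1.093 4.627
vertex 2.035 -0.82 3.456
endloop
endfacet
facet normal -0.786 0.061 0.615
outer loop
vertex 2.035 -0.82 3.456
vertex 3.143 0.212 4.769
vertex 2.247 0.486 3.598
endloop
endfacet
facet normal -0.598 0.182 -0.781
outer loop
vertex 2.247 0.486 3.598
vertex 3.497 -0.932 2.311
vertex 2.035 -0.82 3.456
endloop
endfacet
facet normal 0.598 -0.182 0.781
outer loop
vertex 2.931 -1.093 4.627
vertex 4.605 0.1 3.624
vertex 3.143 0.212 4.769
endloop
endfacet
facet normal -0.160 -0.981 -0.107
outer loop
vertex 4.393 -1.206 3.482
vertex 2.931 -1.093 4.627
vertex 3.497 -0.932 2.311
endloop
endfacet
facet normal 0.598 -0.182 0.781
outer loop
vertex 4.393 -1.206 3.482
vertex 4.605 0.1 3.624
vertex 2.931 -1.093 4.627
endloop
endfacet
facet normal 0.159 0.981 0.108
outer loop
vertex 3.143 0.212 4.769
vertex 4.605 0.1 3.624
vertex 2.247 0.486 3.598
endloop
endfacet
facet normal -0.598 0.182 -0.781
outer loop
vertex 3.709 0.373 2.453
vertex 3.497 -0.932 2.311
vertex 2.247 0.486 3.598
endloop
endfacet
facet normal 0.159 0.981 0.107
outer loop
vertex 2.247 0.486 3.598
vertex 4.605 0.1 3.624
vertex 3.709 0.373 2.453
endloop
endfacet
facet normal 0.786 -0.061 -0.615
outer loop
vertex 3.709 0.373 2.453
vertex 4.393 -1.206 3.482
vertex 3.497 -0.932 2.311
endloop
endfacet
facet normal 0.786 -0.061 -0.615
outer loop
vertex 4.605 0.1 3.624
vertex 4.393 -1.206 3.482
vertex 3.709 0.373 2.453
endloop
endfacet
facet normal 0.371 0.204 -0.906
outer loop
vertex 2.885 2.024 2.447
vertex 2.402 1.337 2.094
vertex 2.253 2.224 2.233
endloop
endfacet
facet normal -0.043 0.663 0.748
outer loop
vertex 2.885 2.024 2.447
vertex 2.253 2.224 2.233
vertex 1.938 1.083 3.226
endloop
endfacet
facet normal 0.373 0.204 -0.905
outer loop
vertex 2.253 2.224 2.233
vertex 2.402 1.337 2.094
vertex 1.709 1.906 1.937
endloop
endfacet
facet normal -0.623 0.604 0.496
outer loop
vertex 2.253 2.224 2.233
vertex 1.709 1.906 1.937
vertex 1.938 1.083 3.226
endloop
endfacet
facet normal 0.372 0.203 -0.906
outer loop
vertex 1.709 1.906 1.937
vertex 2.402 1.337 2.094
vertex 1.571 1.254 1.734
endloop
endfacet
facet normal -0.960 0.125 0.250
outer loop
vertex 1.709 1.906 1.937
vertex 1.571 1.254 1.734
vertex 1.938 1.083 3.226
endloop
endfacet
facet normal 0.372 0.205 -0.905
outer loop
vertex 1.571 1.254 1.734
vertex 2.402 1.337 2.094
vertex 1.92 0.651 1.741
endloop
endfacet
facet normal -0.856 -0.494 0.154
outer loop
vertex 1.571 1.254 1.734
vertex 1.92 0.651 1.741
vertex 1.938 1.083 3.226
endloop
endfacet
facet normal 0.371 0.205 -0.906
outer loop
vertex 1.92 0.651 1.741
vertex 2.402 1.337 2.094
vertex 2.552 0.451 1.955
endloop
endfacet
facet normal -0.371 -0.890 0.264
outer loop
vertex 1.92 0.651 1.741
vertex 2.552 0.451 1.955
vertex 1.938 1.083 3.226
endloop
endfacet
facet normal 0.373 0.205 -0.905
outer loop
vertex 2.552 0.451 1.955
vertex 2.402 1.337 2.094
vertex 3.096 0.769 2.251
endloop
endfacet
facet normal 0.207 -0.832 0.514
outer loop
vertex 2.552 0.451 1.955
vertex 3.096 0.769 2.251
vertex 1.938 1.083 3.226
endloop
endfacet
facet normal 0.371 0.203 -0.906
outer loop
vertex 3.096 0.769 2.251
vertex 2.402 1.337 2.094
vertex 3.234 1.421 2.454
endloop
endfacet
facet normal 0.545 -0.352 0.761
outer loop
vertex 3.096 0.769 2.251
vertex 3.234 1.421 2.454
vertex 1.938 1.083 3.226
endloop
endfacet
facet normal 0.371 0.204 -0.906
outer loop
vertex 3.234 1.421 2.454
vertex 2.402 1.337 2.094
vertex 2.885 2.024 2.447
endloop
endfacet
facet normal 0.441 0.265 0.857
outer loop
vertex 3.234 1.421 2.454
vertex 2.885 2.024 2.447
vertex 1.938 1.083 3.226
endloop
endfacet

endsolid


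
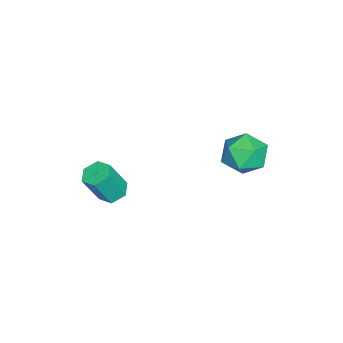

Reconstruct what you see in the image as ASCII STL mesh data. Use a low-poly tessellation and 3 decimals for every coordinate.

solid 
facet normal -0.278 0.339 -0.899
outer loop
vertex 2.608 -2.249 2.517
vertex 2.211 -1.715 2.841
vertex 2.92 -1.595 2.667
endloop
endfacet
facet normal 0.863 -0.323 -0.388
outer loop
vertex 2.608 -2.249 2.517
vertex 2.92 -1.595 2.667
vertex 3.107 -2.859 4.136
endloop
endfacet
facet normal 0.864 -0.322 -0.387
outer loop
vertex 3.107 -2.859 4.136
vertex 2.92 -1.595 2.667
vertex 3.418 -2.205 4.286
endloop
endfacet
facet normal 0.277 -0.338 0.900
outer loop
vertex 3.107 -2.859 4.136
vertex 3.418 -2.205 4.286
vertex 2.709 -2.325 4.459
endloop
endfacet
facet normal -0.278 0.339 -0.899
outer loop
vertex 2.92 -1.595 2.667
vertex 2.211 -1.715 2.841
vertex 2.523 -1.061 2.991
endloop
endfacet
facet normal 0.797 0.603 -0.018
outer loop
vertex 2.92 -1.595 2.667
vertex 2.523 -1.061 2.991
vertex 3.418 -2.205 4.286
endloop
endfacet
facet normal 0.798 0.603 -0.018
outer loop
vertex 3.418 -2.205 4.286
vertex 2.523 -1.061 2.991
vertex 3.021 -1.67 4.61
endloop
endfacet
facet normal 0.277 -0.339 0.899
outer loop
vertex 3.418 -2.205 4.286
vertex 3.021 -1.67 4.61
vertex 2.709 -2.325 4.459
endloop
endfacet
facet normal -0.276 0.338 -0.900
outer loop
vertex 2.523 -1.061 2.991
vertex 2.211 -1.715 2.841
vertex 1.813 -1.181 3.164
endloop
endfacet
facet normal -0.067 0.927 0.369
outer loop
vertex 2.523 -1.061 2.991
vertex 1.813 -1.181 3.164
vertex 3.021 -1.67 4.61
endloop
endfacet
facet normal -0.068 0.927 0.370
outer loop
vertex 3.021 -1.67 4.61
vertex 1.813 -1.181 3.164
vertex 2.312 -1.791 4.783
endloop
endfacet
facet normal 0.277 -0.339 0.899
outer loop
vertex 3.021 -1.67 4.61
vertex 2.312 -1.791 4.783
vertex 2.709 -2.325 4.459
endloop
endfacet
facet normal -0.277 0.338 -0.900
outer loop
vertex 1.813 -1.181 3.164
vertex 2.211 -1.715 2.841
vertex 1.502 -1.835 3.014
endloop
endfacet
facet normal -0.864 0.322 0.388
outer loop
vertex 1.813 -1.181 3.164
vertex 1.502 -1.835 3.014
vertex 2.312 -1.791 4.783
endloop
endfacet
facet normal -0.863 0.323 0.387
outer loop
vertex 2.312 -1.791 4.783
vertex 1.502 -1.835 3.014
vertex 2.0 -2.445 4.633
endloop
endfacet
facet normal 0.278 -0.339 0.899
outer loop
vertex 2.312 -1.791 4.783
vertex 2.0 -2.445 4.633
vertex 2.709 -2.325 4.459
endloop
endfacet
facet normal -0.277 0.339 -0.899
outer loop
vertex 1.502 -1.835 3.014
vertex 2.211 -1.715 2.841
vertex 1.899 -2.37 2.69
endloop
endfacet
facet normal -0.798 -0.603 0.018
outer loop
vertex 1.502 -1.835 3.014
vertex 1.899 -2.37 2.69
vertex 2.0 -2.445 4.633
endloop
endfacet
facet normal -0.797 -0.604 0.018
outer loop
vertex 2.0 -2.445 4.633
vertex 1.899 -2.37 2.69
vertex 2.397 -2.979 4.309
endloop
endfacet
facet normal 0.278 -0.339 0.899
outer loop
vertex 2.0 -2.445 4.633
vertex 2.397 -2.979 4.309
vertex 2.709 -2.325 4.459
endloop
endfacet
facet normal -0.277 0.339 -0.899
outer loop
vertex 1.899 -2.37 2.69
vertex 2.211 -1.715 2.841
vertex 2.608 -2.249 2.517
endloop
endfacet
facet normal 0.068 -0.927 -0.370
outer loop
vertex 1.899 -2.37 2.69
vertex 2.608 -2.249 2.517
vertex 2.397 -2.979 4.309
endloop
endfacet
facet normal 0.067 -0.927 -0.370
outer loop
vertex 2.397 -2.979 4.309
vertex 2.608 -2.249 2.517
vertex 3.107 -2.859 4.136
endloop
endfacet
facet normal 0.276 -0.338 0.900
outer loop
vertex 2.397 -2.979 4.309
vertex 3.107 -2.859 4.136
vertex 2.709 -2.325 4.459
endloop
endfacet
facet normal 0.236 -0.022 0.972
outer loop
vertex -0.538 4.046 4.514
vertex -1.538 3.426 4.743
vertex -0.521 2.848 4.483
endloop
endfacet
facet normal 0.824 -0.003 0.566
outer loop
vertex -0.538 4.046 4.514
vertex -0.521 2.848 4.483
vertex 0.058 3.478 3.643
endloop
endfacet
facet normal 0.795 0.585 0.162
outer loop
vertex -0.538 4.046 4.514
vertex 0.058 3.478 3.643
vertex -0.601 4.445 3.385
endloop
endfacet
facet normal 0.189 0.929 0.318
outer loop
vertex -0.538 4.046 4.514
vertex -0.601 4.445 3.385
vertex -1.587 4.413 4.065
endloop
endfacet
facet normal -0.156 0.554 0.818
outer loop
vertex -0.538 4.046 4.514
vertex -1.587 4.413 4.065
vertex -1.538 3.426 4.743
endloop
endfacet
facet normal 0.811 -0.569 0.132
outer loop
vertex 0.058 3.478 3.643
vertex -0.521 2.848 4.483
vertex -0.573 2.507 3.335
endloop
endfacet
facet normal -0.140 -0.600 0.788
outer loop
vertex -0.521 2.848 4.483
vertex -1.538 3.426 4.743
vertex -1.559 2.475 4.015
endloop
endfacet
facet normal -0.774 0.332 0.539
outer loop
vertex -1.538 3.426 4.743
vertex -1.587 4.413 4.065
vertex -2.218 3.442 3.757
endloop
endfacet
facet normal -0.216 0.939 -0.269
outer loop
vertex -1.587 4.413 4.065
vertex -0.601 4.445 3.385
vertex -1.639 4.072 2.917
endloop
endfacet
facet normal 0.764 0.382 -0.521
outer loop
vertex -0.601 4.445 3.385
vertex 0.058 3.478 3.643
vertex -0.622 3.494 2.657
endloop
endfacet
facet normal -0.189 -0.929 -0.318
outer loop
vertex -1.622 2.874 2.886
vertex -0.573 2.507 3.335
vertex -1.559 2.475 4.015
endloop
endfacet
facet normal -0.795 -0.585 -0.162
outer loop
vertex -1.622 2.874 2.886
vertex -1.559 2.475 4.015
vertex -2.218 3.442 3.757
endloop
endfacet
facet normal -0.824 0.003 -0.566
outer loop
vertex -1.622 2.874 2.886
vertex -2.218 3.442 3.757
vertex -1.639 4.072 2.917
endloop
endfacet
facet normal -0.236 0.022 -0.972
outer loop
vertex -1.622 2.874 2.886
vertex -1.639 4.072 2.917
vertex -0.622 3.494 2.657
endloop
endfacet
facet normal 0.156 -0.554 -0.818
outer loop
vertex -1.622 2.874 2.886
vertex -0.622 3.494 2.657
vertex -0.573 2.507 3.335
endloop
endfacet
facet normal 0.216 -0.939 0.269
outer loop
vertex -1.559 2.475 4.015
vertex -0.573 2.507 3.335
vertex -0.521 2.848 4.483
endloop
endfacet
facet normal -0.764 -0.382 0.521
outer loop
vertex -2.218 3.442 3.757
vertex -1.559 2.475 4.015
vertex -1.538 3.426 4.743
endloop
endfacet
facet normal -0.811 0.569 -0.132
outer loop
vertex -1.639 4.072 2.917
vertex -2.218 3.442 3.757
vertex -1.587 4.413 4.065
endloop
endfacet
facet normal 0.140 0.600 -0.788
outer loop
vertex -0.622 3.494 2.657
vertex -1.639 4.072 2.917
vertex -0.601 4.445 3.385
endloop
endfacet
facet normal 0.774 -0.332 -0.539
outer loop
vertex -0.573 2.507 3.335
vertex -0.622 3.494 2.657
vertex 0.058 3.478 3.643
endloop
endfacet

endsolid


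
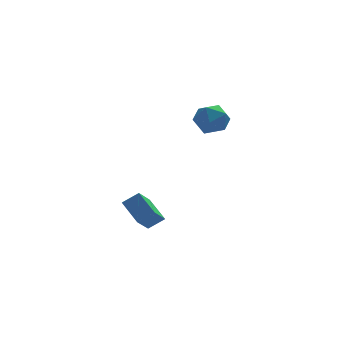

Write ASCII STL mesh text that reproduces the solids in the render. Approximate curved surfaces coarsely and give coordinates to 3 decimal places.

solid 
facet normal 0.106 0.895 0.434
outer loop
vertex 1.992 3.459 3.395
vertex 1.058 3.21 4.138
vertex 2.194 2.915 4.468
endloop
endfacet
facet normal 0.733 0.653 0.193
outer loop
vertex 1.992 3.459 3.395
vertex 2.194 2.915 4.468
vertex 2.79 2.54 3.472
endloop
endfacet
facet normal 0.671 0.540 -0.509
outer loop
vertex 1.992 3.459 3.395
vertex 2.79 2.54 3.472
vertex 2.022 2.603 2.526
endloop
endfacet
facet normal 0.006 0.713 -0.702
outer loop
vertex 1.992 3.459 3.395
vertex 2.022 2.603 2.526
vertex 0.951 3.018 2.938
endloop
endfacet
facet normal -0.343 0.932 -0.119
outer loop
vertex 1.992 3.459 3.395
vertex 0.951 3.018 2.938
vertex 1.058 3.21 4.138
endloop
endfacet
facet normal 0.862 0.025 0.507
outer loop
vertex 2.79 2.54 3.472
vertex 2.194 2.915 4.468
vertex 2.349 1.722 4.262
endloop
endfacet
facet normal -0.152 0.417 0.896
outer loop
vertex 2.194 2.915 4.468
vertex 1.058 3.21 4.138
vertex 1.278 2.137 4.674
endloop
endfacet
facet normal -0.879 0.476 0.002
outer loop
vertex 1.058 3.21 4.138
vertex 0.951 3.018 2.938
vertex 0.51 2.2 3.728
endloop
endfacet
facet normal -0.315 0.122 -0.941
outer loop
vertex 0.951 3.018 2.938
vertex 2.022 2.603 2.526
vertex 1.106 1.825 2.732
endloop
endfacet
facet normal 0.761 -0.158 -0.629
outer loop
vertex 2.022 2.603 2.526
vertex 2.79 2.54 3.472
vertex 2.242 1.53 3.062
endloop
endfacet
facet normal -0.006 -0.713 0.702
outer loop
vertex 1.308 1.281 3.805
vertex 2.349 1.722 4.262
vertex 1.278 2.137 4.674
endloop
endfacet
facet normal -0.671 -0.540 0.509
outer loop
vertex 1.308 1.281 3.805
vertex 1.278 2.137 4.674
vertex 0.51 2.2 3.728
endloop
endfacet
facet normal -0.733 -0.653 -0.193
outer loop
vertex 1.308 1.281 3.805
vertex 0.51 2.2 3.728
vertex 1.106 1.825 2.732
endloop
endfacet
facet normal -0.106 -0.895 -0.434
outer loop
vertex 1.308 1.281 3.805
vertex 1.106 1.825 2.732
vertex 2.242 1.53 3.062
endloop
endfacet
facet normal 0.343 -0.932 0.119
outer loop
vertex 1.308 1.281 3.805
vertex 2.242 1.53 3.062
vertex 2.349 1.722 4.262
endloop
endfacet
facet normal 0.315 -0.122 0.941
outer loop
vertex 1.278 2.137 4.674
vertex 2.349 1.722 4.262
vertex 2.194 2.915 4.468
endloop
endfacet
facet normal -0.761 0.158 0.629
outer loop
vertex 0.51 2.2 3.728
vertex 1.278 2.137 4.674
vertex 1.058 3.21 4.138
endloop
endfacet
facet normal -0.862 -0.025 -0.507
outer loop
vertex 1.106 1.825 2.732
vertex 0.51 2.2 3.728
vertex 0.951 3.018 2.938
endloop
endfacet
facet normal 0.152 -0.417 -0.896
outer loop
vertex 2.242 1.53 3.062
vertex 1.106 1.825 2.732
vertex 2.022 2.603 2.526
endloop
endfacet
facet normal 0.879 -0.476 -0.002
outer loop
vertex 2.349 1.722 4.262
vertex 2.242 1.53 3.062
vertex 2.79 2.54 3.472
endloop
endfacet
facet normal -0.447 -0.628 0.637
outer loop
vertex -1.901 1.278 -3.148
vertex -2.552 2.718 -2.186
vertex -2.904 1.288 -3.842
endloop
endfacet
facet normal 0.352 -0.778 -0.520
outer loop
vertex -2.068 2.462 -5.034
vertex -1.901 1.278 -3.148
vertex -2.904 1.288 -3.842
endloop
endfacet
facet normal -0.448 -0.628 0.637
outer loop
vertex -2.904 1.288 -3.842
vertex -2.552 2.718 -2.186
vertex -3.555 2.728 -2.881
endloop
endfacet
facet normal -0.822 0.008 -0.569
outer loop
vertex -3.555 2.728 -2.881
vertex -2.068 2.462 -5.034
vertex -2.904 1.288 -3.842
endloop
endfacet
facet normal 0.822 -0.008 0.569
outer loop
vertex -1.901 1.278 -3.148
vertex -1.716 3.892 -3.378
vertex -2.552 2.718 -2.186
endloop
endfacet
facet normal 0.352 -0.778 -0.520
outer loop
vertex -1.065 2.452 -4.339
vertex -1.901 1.278 -3.148
vertex -2.068 2.462 -5.034
endloop
endfacet
facet normal 0.822 -0.008 0.569
outer loop
vertex -1.065 2.452 -4.339
vertex -1.716 3.892 -3.378
vertex -1.901 1.278 -3.148
endloop
endfacet
facet normal -0.352 0.778 0.520
outer loop
vertex -2.552 2.718 -2.186
vertex -1.716 3.892 -3.378
vertex -3.555 2.728 -2.881
endloop
endfacet
facet normal -0.822 0.008 -0.569
outer loop
vertex -2.719 3.902 -4.072
vertex -2.068 2.462 -5.034
vertex -3.555 2.728 -2.881
endloop
endfacet
facet normal -0.352 0.778 0.520
outer loop
vertex -3.555 2.728 -2.881
vertex -1.716 3.892 -3.378
vertex -2.719 3.902 -4.072
endloop
endfacet
facet normal 0.448 0.628 -0.637
outer loop
vertex -2.719 3.902 -4.072
vertex -1.065 2.452 -4.339
vertex -2.068 2.462 -5.034
endloop
endfacet
facet normal 0.447 0.628 -0.637
outer loop
vertex -1.716 3.892 -3.378
vertex -1.065 2.452 -4.339
vertex -2.719 3.902 -4.072
endloop
endfacet

endsolid


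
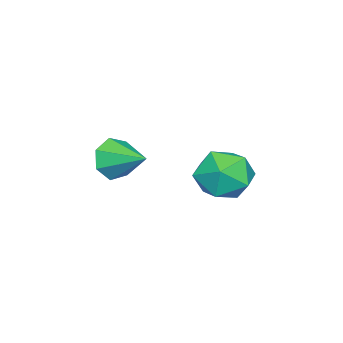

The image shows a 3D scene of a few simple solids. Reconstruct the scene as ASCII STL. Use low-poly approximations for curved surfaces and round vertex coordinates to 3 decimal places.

solid 
facet normal -0.259 -0.905 -0.338
outer loop
vertex 2.408 -3.213 -0.668
vertex 2.054 -3.295 -0.178
vertex 1.906 -3.051 -0.717
endloop
endfacet
facet normal 0.286 0.683 -0.673
outer loop
vertex 2.408 -3.213 -0.668
vertex 1.906 -3.051 -0.717
vertex 2.326 -2.345 0.178
endloop
endfacet
facet normal -0.259 -0.905 -0.338
outer loop
vertex 1.906 -3.051 -0.717
vertex 2.054 -3.295 -0.178
vertex 1.516 -3.073 -0.359
endloop
endfacet
facet normal -0.434 0.795 -0.424
outer loop
vertex 1.906 -3.051 -0.717
vertex 1.516 -3.073 -0.359
vertex 2.326 -2.345 0.178
endloop
endfacet
facet normal -0.259 -0.905 -0.338
outer loop
vertex 1.516 -3.073 -0.359
vertex 2.054 -3.295 -0.178
vertex 1.531 -3.262 0.135
endloop
endfacet
facet normal -0.735 0.625 0.262
outer loop
vertex 1.516 -3.073 -0.359
vertex 1.531 -3.262 0.135
vertex 2.326 -2.345 0.178
endloop
endfacet
facet normal -0.259 -0.905 -0.338
outer loop
vertex 1.531 -3.262 0.135
vertex 2.054 -3.295 -0.178
vertex 1.941 -3.476 0.394
endloop
endfacet
facet normal -0.393 0.300 0.869
outer loop
vertex 1.531 -3.262 0.135
vertex 1.941 -3.476 0.394
vertex 2.326 -2.345 0.178
endloop
endfacet
facet normal -0.257 -0.905 -0.337
outer loop
vertex 1.941 -3.476 0.394
vertex 2.054 -3.295 -0.178
vertex 2.436 -3.553 0.223
endloop
endfacet
facet normal 0.335 0.066 0.940
outer loop
vertex 1.941 -3.476 0.394
vertex 2.436 -3.553 0.223
vertex 2.326 -2.345 0.178
endloop
endfacet
facet normal -0.258 -0.906 -0.337
outer loop
vertex 2.436 -3.553 0.223
vertex 2.054 -3.295 -0.178
vertex 2.643 -3.436 -0.25
endloop
endfacet
facet normal 0.903 0.098 0.419
outer loop
vertex 2.436 -3.553 0.223
vertex 2.643 -3.436 -0.25
vertex 2.326 -2.345 0.178
endloop
endfacet
facet normal -0.258 -0.905 -0.338
outer loop
vertex 2.643 -3.436 -0.25
vertex 2.054 -3.295 -0.178
vertex 2.408 -3.213 -0.668
endloop
endfacet
facet normal 0.880 0.372 -0.296
outer loop
vertex 2.643 -3.436 -0.25
vertex 2.408 -3.213 -0.668
vertex 2.326 -2.345 0.178
endloop
endfacet
facet normal 0.278 0.174 0.945
outer loop
vertex 2.016 -0.12 0.58
vertex 2.17 -0.867 0.672
vertex 2.718 -0.39 0.423
endloop
endfacet
facet normal 0.405 0.743 0.533
outer loop
vertex 2.016 -0.12 0.58
vertex 2.718 -0.39 0.423
vertex 2.39 0.124 -0.045
endloop
endfacet
facet normal -0.215 0.946 0.241
outer loop
vertex 2.016 -0.12 0.58
vertex 2.39 0.124 -0.045
vertex 1.641 -0.036 -0.084
endloop
endfacet
facet normal -0.724 0.502 0.473
outer loop
vertex 2.016 -0.12 0.58
vertex 1.641 -0.036 -0.084
vertex 1.505 -0.648 0.358
endloop
endfacet
facet normal -0.420 0.025 0.907
outer loop
vertex 2.016 -0.12 0.58
vertex 1.505 -0.648 0.358
vertex 2.17 -0.867 0.672
endloop
endfacet
facet normal 0.841 0.541 0.005
outer loop
vertex 2.39 0.124 -0.045
vertex 2.718 -0.39 0.423
vertex 2.775 -0.472 -0.338
endloop
endfacet
facet normal 0.636 -0.381 0.671
outer loop
vertex 2.718 -0.39 0.423
vertex 2.17 -0.867 0.672
vertex 2.639 -1.084 0.104
endloop
endfacet
facet normal -0.493 -0.619 0.612
outer loop
vertex 2.17 -0.867 0.672
vertex 1.505 -0.648 0.358
vertex 1.89 -1.244 0.065
endloop
endfacet
facet normal -0.984 0.153 -0.090
outer loop
vertex 1.505 -0.648 0.358
vertex 1.641 -0.036 -0.084
vertex 1.562 -0.73 -0.403
endloop
endfacet
facet normal -0.162 0.870 -0.466
outer loop
vertex 1.641 -0.036 -0.084
vertex 2.39 0.124 -0.045
vertex 2.11 -0.253 -0.652
endloop
endfacet
facet normal 0.724 -0.502 -0.473
outer loop
vertex 2.264 -1.0 -0.56
vertex 2.775 -0.472 -0.338
vertex 2.639 -1.084 0.104
endloop
endfacet
facet normal 0.215 -0.946 -0.241
outer loop
vertex 2.264 -1.0 -0.56
vertex 2.639 -1.084 0.104
vertex 1.89 -1.244 0.065
endloop
endfacet
facet normal -0.405 -0.743 -0.533
outer loop
vertex 2.264 -1.0 -0.56
vertex 1.89 -1.244 0.065
vertex 1.562 -0.73 -0.403
endloop
endfacet
facet normal -0.278 -0.174 -0.945
outer loop
vertex 2.264 -1.0 -0.56
vertex 1.562 -0.73 -0.403
vertex 2.11 -0.253 -0.652
endloop
endfacet
facet normal 0.420 -0.025 -0.907
outer loop
vertex 2.264 -1.0 -0.56
vertex 2.11 -0.253 -0.652
vertex 2.775 -0.472 -0.338
endloop
endfacet
facet normal 0.984 -0.153 0.090
outer loop
vertex 2.639 -1.084 0.104
vertex 2.775 -0.472 -0.338
vertex 2.718 -0.39 0.423
endloop
endfacet
facet normal 0.162 -0.870 0.466
outer loop
vertex 1.89 -1.244 0.065
vertex 2.639 -1.084 0.104
vertex 2.17 -0.867 0.672
endloop
endfacet
facet normal -0.841 -0.541 -0.005
outer loop
vertex 1.562 -0.73 -0.403
vertex 1.89 -1.244 0.065
vertex 1.505 -0.648 0.358
endloop
endfacet
facet normal -0.636 0.381 -0.671
outer loop
vertex 2.11 -0.253 -0.652
vertex 1.562 -0.73 -0.403
vertex 1.641 -0.036 -0.084
endloop
endfacet
facet normal 0.493 0.619 -0.612
outer loop
vertex 2.775 -0.472 -0.338
vertex 2.11 -0.253 -0.652
vertex 2.39 0.124 -0.045
endloop
endfacet

endsolid
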